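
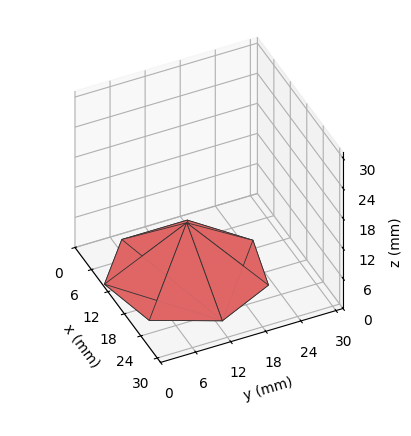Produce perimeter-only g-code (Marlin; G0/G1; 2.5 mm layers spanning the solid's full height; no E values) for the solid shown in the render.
Reading the render: the shape is a regular 7-sided pyramid, base circumscribed radius ≈ 13 mm, apex at z ≈ 10 mm (dimensions read to the nearest mm from the axis ticks). For the g-code, the solid's height is divided into equal slices at the stated Δz and each level perimeter traced with G1 moves after a G0 lift.

; perimeter-only toolpath
G21 ; units = mm
G90 ; absolute positioning
G28 ; home
; layer 1
G0 Z2.5
G0 X22.8 Y13.0
G1 X19.1 Y20.6
G1 X10.8 Y22.5
G1 X4.2 Y17.2
G1 X4.2 Y8.8
G1 X10.8 Y3.5
G1 X19.1 Y5.3
G1 X22.8 Y13.0
; layer 2
G0 Z5.0
G0 X19.5 Y13.0
G1 X17.1 Y18.1
G1 X11.6 Y19.4
G1 X7.2 Y15.8
G1 X7.2 Y10.2
G1 X11.6 Y6.7
G1 X17.1 Y7.9
G1 X19.5 Y13.0
; layer 3
G0 Z7.5
G0 X16.2 Y13.0
G1 X15.0 Y15.6
G1 X12.3 Y16.2
G1 X10.1 Y14.4
G1 X10.1 Y11.6
G1 X12.3 Y9.8
G1 X15.0 Y10.4
G1 X16.2 Y13.0
M2 ; end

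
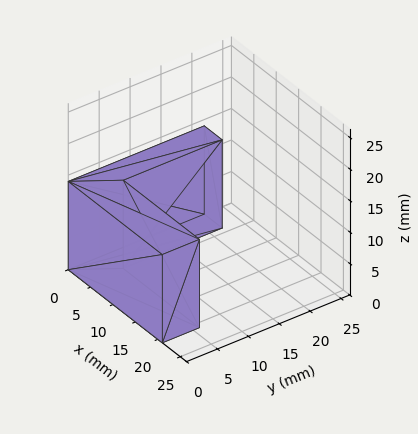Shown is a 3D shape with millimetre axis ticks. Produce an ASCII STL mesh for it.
Reading the render: the shape is an L-shaped prism: outer 21 × 22 mm, arm thicknesses ≈ 6 mm (horizontal) and 4 mm (vertical), extruded 14 mm in z (dimensions read to the nearest mm from the axis ticks). For the STL, each face is triangulated and given an outward normal.

solid part
  facet normal 0.0000 0.0000 -1.0000
    outer loop
      vertex 21.0 6.0 0.0
      vertex 21.0 0.0 0.0
      vertex 0.0 0.0 0.0
    endloop
  endfacet
  facet normal 0.0000 0.0000 -1.0000
    outer loop
      vertex 4.0 6.0 0.0
      vertex 21.0 6.0 0.0
      vertex 0.0 0.0 0.0
    endloop
  endfacet
  facet normal 0.0000 0.0000 -1.0000
    outer loop
      vertex 4.0 22.0 0.0
      vertex 4.0 6.0 0.0
      vertex 0.0 0.0 0.0
    endloop
  endfacet
  facet normal 0.0000 0.0000 -1.0000
    outer loop
      vertex 0.0 22.0 0.0
      vertex 4.0 22.0 0.0
      vertex 0.0 0.0 0.0
    endloop
  endfacet
  facet normal 0.0000 0.0000 1.0000
    outer loop
      vertex 0.0 0.0 14.0
      vertex 21.0 0.0 14.0
      vertex 21.0 6.0 14.0
    endloop
  endfacet
  facet normal 0.0000 0.0000 1.0000
    outer loop
      vertex 0.0 0.0 14.0
      vertex 21.0 6.0 14.0
      vertex 4.0 6.0 14.0
    endloop
  endfacet
  facet normal 0.0000 0.0000 1.0000
    outer loop
      vertex 0.0 0.0 14.0
      vertex 4.0 6.0 14.0
      vertex 4.0 22.0 14.0
    endloop
  endfacet
  facet normal 0.0000 0.0000 1.0000
    outer loop
      vertex 0.0 0.0 14.0
      vertex 4.0 22.0 14.0
      vertex 0.0 22.0 14.0
    endloop
  endfacet
  facet normal 0.0000 -1.0000 0.0000
    outer loop
      vertex 0.0 0.0 0.0
      vertex 21.0 0.0 0.0
      vertex 21.0 0.0 14.0
    endloop
  endfacet
  facet normal 0.0000 -1.0000 0.0000
    outer loop
      vertex 0.0 0.0 0.0
      vertex 21.0 0.0 14.0
      vertex 0.0 0.0 14.0
    endloop
  endfacet
  facet normal 1.0000 0.0000 0.0000
    outer loop
      vertex 21.0 0.0 0.0
      vertex 21.0 6.0 0.0
      vertex 21.0 6.0 14.0
    endloop
  endfacet
  facet normal 1.0000 0.0000 0.0000
    outer loop
      vertex 21.0 0.0 0.0
      vertex 21.0 6.0 14.0
      vertex 21.0 0.0 14.0
    endloop
  endfacet
  facet normal 0.0000 1.0000 0.0000
    outer loop
      vertex 21.0 6.0 0.0
      vertex 4.0 6.0 0.0
      vertex 4.0 6.0 14.0
    endloop
  endfacet
  facet normal 0.0000 1.0000 0.0000
    outer loop
      vertex 21.0 6.0 0.0
      vertex 4.0 6.0 14.0
      vertex 21.0 6.0 14.0
    endloop
  endfacet
  facet normal 1.0000 0.0000 0.0000
    outer loop
      vertex 4.0 6.0 0.0
      vertex 4.0 22.0 0.0
      vertex 4.0 22.0 14.0
    endloop
  endfacet
  facet normal 1.0000 0.0000 0.0000
    outer loop
      vertex 4.0 6.0 0.0
      vertex 4.0 22.0 14.0
      vertex 4.0 6.0 14.0
    endloop
  endfacet
  facet normal 0.0000 1.0000 0.0000
    outer loop
      vertex 4.0 22.0 0.0
      vertex 0.0 22.0 0.0
      vertex 0.0 22.0 14.0
    endloop
  endfacet
  facet normal 0.0000 1.0000 0.0000
    outer loop
      vertex 4.0 22.0 0.0
      vertex 0.0 22.0 14.0
      vertex 4.0 22.0 14.0
    endloop
  endfacet
  facet normal -1.0000 0.0000 0.0000
    outer loop
      vertex 0.0 22.0 0.0
      vertex 0.0 0.0 0.0
      vertex 0.0 0.0 14.0
    endloop
  endfacet
  facet normal -1.0000 0.0000 0.0000
    outer loop
      vertex 0.0 22.0 0.0
      vertex 0.0 0.0 14.0
      vertex 0.0 22.0 14.0
    endloop
  endfacet
endsolid part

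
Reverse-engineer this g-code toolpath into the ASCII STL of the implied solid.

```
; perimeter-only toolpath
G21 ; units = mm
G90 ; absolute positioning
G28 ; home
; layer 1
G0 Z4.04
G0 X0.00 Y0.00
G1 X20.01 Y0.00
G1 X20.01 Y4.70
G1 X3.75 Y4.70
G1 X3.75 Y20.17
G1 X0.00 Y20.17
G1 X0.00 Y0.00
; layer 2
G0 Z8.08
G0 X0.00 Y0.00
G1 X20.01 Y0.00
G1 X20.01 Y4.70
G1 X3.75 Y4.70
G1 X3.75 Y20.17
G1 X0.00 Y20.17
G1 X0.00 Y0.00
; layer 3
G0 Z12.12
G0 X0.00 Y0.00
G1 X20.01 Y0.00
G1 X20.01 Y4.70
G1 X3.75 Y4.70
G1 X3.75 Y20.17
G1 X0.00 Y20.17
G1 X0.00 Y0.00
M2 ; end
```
solid part
  facet normal 0.0000 0.0000 -1.0000
    outer loop
      vertex 20.01 4.70 0.00
      vertex 20.01 0.00 0.00
      vertex 0.00 0.00 0.00
    endloop
  endfacet
  facet normal 0.0000 0.0000 -1.0000
    outer loop
      vertex 3.75 4.70 0.00
      vertex 20.01 4.70 0.00
      vertex 0.00 0.00 0.00
    endloop
  endfacet
  facet normal 0.0000 0.0000 -1.0000
    outer loop
      vertex 3.75 20.17 0.00
      vertex 3.75 4.70 0.00
      vertex 0.00 0.00 0.00
    endloop
  endfacet
  facet normal 0.0000 0.0000 -1.0000
    outer loop
      vertex 0.00 20.17 0.00
      vertex 3.75 20.17 0.00
      vertex 0.00 0.00 0.00
    endloop
  endfacet
  facet normal 0.0000 0.0000 1.0000
    outer loop
      vertex 0.00 0.00 12.12
      vertex 20.01 0.00 12.12
      vertex 20.01 4.70 12.12
    endloop
  endfacet
  facet normal 0.0000 0.0000 1.0000
    outer loop
      vertex 0.00 0.00 12.12
      vertex 20.01 4.70 12.12
      vertex 3.75 4.70 12.12
    endloop
  endfacet
  facet normal 0.0000 0.0000 1.0000
    outer loop
      vertex 0.00 0.00 12.12
      vertex 3.75 4.70 12.12
      vertex 3.75 20.17 12.12
    endloop
  endfacet
  facet normal 0.0000 0.0000 1.0000
    outer loop
      vertex 0.00 0.00 12.12
      vertex 3.75 20.17 12.12
      vertex 0.00 20.17 12.12
    endloop
  endfacet
  facet normal 0.0000 -1.0000 0.0000
    outer loop
      vertex 0.00 0.00 0.00
      vertex 20.01 0.00 0.00
      vertex 20.01 0.00 12.12
    endloop
  endfacet
  facet normal 0.0000 -1.0000 0.0000
    outer loop
      vertex 0.00 0.00 0.00
      vertex 20.01 0.00 12.12
      vertex 0.00 0.00 12.12
    endloop
  endfacet
  facet normal 1.0000 0.0000 0.0000
    outer loop
      vertex 20.01 0.00 0.00
      vertex 20.01 4.70 0.00
      vertex 20.01 4.70 12.12
    endloop
  endfacet
  facet normal 1.0000 0.0000 0.0000
    outer loop
      vertex 20.01 0.00 0.00
      vertex 20.01 4.70 12.12
      vertex 20.01 0.00 12.12
    endloop
  endfacet
  facet normal 0.0000 1.0000 0.0000
    outer loop
      vertex 20.01 4.70 0.00
      vertex 3.75 4.70 0.00
      vertex 3.75 4.70 12.12
    endloop
  endfacet
  facet normal 0.0000 1.0000 0.0000
    outer loop
      vertex 20.01 4.70 0.00
      vertex 3.75 4.70 12.12
      vertex 20.01 4.70 12.12
    endloop
  endfacet
  facet normal 1.0000 0.0000 0.0000
    outer loop
      vertex 3.75 4.70 0.00
      vertex 3.75 20.17 0.00
      vertex 3.75 20.17 12.12
    endloop
  endfacet
  facet normal 1.0000 0.0000 0.0000
    outer loop
      vertex 3.75 4.70 0.00
      vertex 3.75 20.17 12.12
      vertex 3.75 4.70 12.12
    endloop
  endfacet
  facet normal 0.0000 1.0000 0.0000
    outer loop
      vertex 3.75 20.17 0.00
      vertex 0.00 20.17 0.00
      vertex 0.00 20.17 12.12
    endloop
  endfacet
  facet normal 0.0000 1.0000 0.0000
    outer loop
      vertex 3.75 20.17 0.00
      vertex 0.00 20.17 12.12
      vertex 3.75 20.17 12.12
    endloop
  endfacet
  facet normal -1.0000 0.0000 0.0000
    outer loop
      vertex 0.00 20.17 0.00
      vertex 0.00 0.00 0.00
      vertex 0.00 0.00 12.12
    endloop
  endfacet
  facet normal -1.0000 0.0000 0.0000
    outer loop
      vertex 0.00 20.17 0.00
      vertex 0.00 0.00 12.12
      vertex 0.00 20.17 12.12
    endloop
  endfacet
endsolid part

The G0 Z moves step by Δz≈4.04 mm. Every layer's G1 loop is the same polygon, so the solid is a straight extrusion of it from z=0 to z≈12.1. Closing with flat bottom and top caps and triangulating gives 20 facets — an L-shaped prism: outer 20 × 20.2 mm, arm thicknesses ≈ 4.7 mm (horizontal) and 3.75 mm (vertical), extruded 12.1 mm in z.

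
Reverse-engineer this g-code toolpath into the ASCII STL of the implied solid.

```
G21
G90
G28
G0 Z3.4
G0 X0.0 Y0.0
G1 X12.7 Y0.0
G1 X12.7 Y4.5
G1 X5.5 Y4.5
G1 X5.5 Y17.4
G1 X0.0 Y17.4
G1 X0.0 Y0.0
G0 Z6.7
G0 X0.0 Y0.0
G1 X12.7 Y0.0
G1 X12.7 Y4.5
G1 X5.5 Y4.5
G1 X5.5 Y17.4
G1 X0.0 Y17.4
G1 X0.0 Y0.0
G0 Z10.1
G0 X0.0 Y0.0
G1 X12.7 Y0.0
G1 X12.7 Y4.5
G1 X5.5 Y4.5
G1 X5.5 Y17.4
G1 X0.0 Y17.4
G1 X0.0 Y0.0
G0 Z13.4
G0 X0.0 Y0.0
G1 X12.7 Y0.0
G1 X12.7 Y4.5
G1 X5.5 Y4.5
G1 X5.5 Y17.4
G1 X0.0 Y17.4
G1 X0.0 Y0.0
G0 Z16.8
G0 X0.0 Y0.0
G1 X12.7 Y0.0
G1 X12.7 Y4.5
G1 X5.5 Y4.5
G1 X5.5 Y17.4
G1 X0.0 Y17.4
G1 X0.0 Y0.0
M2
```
solid part
  facet normal 0.0000 0.0000 -1.0000
    outer loop
      vertex 12.7 4.5 0.0
      vertex 12.7 0.0 0.0
      vertex 0.0 0.0 0.0
    endloop
  endfacet
  facet normal 0.0000 0.0000 -1.0000
    outer loop
      vertex 5.5 4.5 0.0
      vertex 12.7 4.5 0.0
      vertex 0.0 0.0 0.0
    endloop
  endfacet
  facet normal 0.0000 0.0000 -1.0000
    outer loop
      vertex 5.5 17.4 0.0
      vertex 5.5 4.5 0.0
      vertex 0.0 0.0 0.0
    endloop
  endfacet
  facet normal 0.0000 0.0000 -1.0000
    outer loop
      vertex 0.0 17.4 0.0
      vertex 5.5 17.4 0.0
      vertex 0.0 0.0 0.0
    endloop
  endfacet
  facet normal 0.0000 0.0000 1.0000
    outer loop
      vertex 0.0 0.0 16.8
      vertex 12.7 0.0 16.8
      vertex 12.7 4.5 16.8
    endloop
  endfacet
  facet normal 0.0000 0.0000 1.0000
    outer loop
      vertex 0.0 0.0 16.8
      vertex 12.7 4.5 16.8
      vertex 5.5 4.5 16.8
    endloop
  endfacet
  facet normal 0.0000 0.0000 1.0000
    outer loop
      vertex 0.0 0.0 16.8
      vertex 5.5 4.5 16.8
      vertex 5.5 17.4 16.8
    endloop
  endfacet
  facet normal 0.0000 0.0000 1.0000
    outer loop
      vertex 0.0 0.0 16.8
      vertex 5.5 17.4 16.8
      vertex 0.0 17.4 16.8
    endloop
  endfacet
  facet normal 0.0000 -1.0000 0.0000
    outer loop
      vertex 0.0 0.0 0.0
      vertex 12.7 0.0 0.0
      vertex 12.7 0.0 16.8
    endloop
  endfacet
  facet normal 0.0000 -1.0000 0.0000
    outer loop
      vertex 0.0 0.0 0.0
      vertex 12.7 0.0 16.8
      vertex 0.0 0.0 16.8
    endloop
  endfacet
  facet normal 1.0000 0.0000 0.0000
    outer loop
      vertex 12.7 0.0 0.0
      vertex 12.7 4.5 0.0
      vertex 12.7 4.5 16.8
    endloop
  endfacet
  facet normal 1.0000 0.0000 0.0000
    outer loop
      vertex 12.7 0.0 0.0
      vertex 12.7 4.5 16.8
      vertex 12.7 0.0 16.8
    endloop
  endfacet
  facet normal 0.0000 1.0000 0.0000
    outer loop
      vertex 12.7 4.5 0.0
      vertex 5.5 4.5 0.0
      vertex 5.5 4.5 16.8
    endloop
  endfacet
  facet normal 0.0000 1.0000 0.0000
    outer loop
      vertex 12.7 4.5 0.0
      vertex 5.5 4.5 16.8
      vertex 12.7 4.5 16.8
    endloop
  endfacet
  facet normal 1.0000 0.0000 0.0000
    outer loop
      vertex 5.5 4.5 0.0
      vertex 5.5 17.4 0.0
      vertex 5.5 17.4 16.8
    endloop
  endfacet
  facet normal 1.0000 0.0000 0.0000
    outer loop
      vertex 5.5 4.5 0.0
      vertex 5.5 17.4 16.8
      vertex 5.5 4.5 16.8
    endloop
  endfacet
  facet normal 0.0000 1.0000 0.0000
    outer loop
      vertex 5.5 17.4 0.0
      vertex 0.0 17.4 0.0
      vertex 0.0 17.4 16.8
    endloop
  endfacet
  facet normal 0.0000 1.0000 0.0000
    outer loop
      vertex 5.5 17.4 0.0
      vertex 0.0 17.4 16.8
      vertex 5.5 17.4 16.8
    endloop
  endfacet
  facet normal -1.0000 0.0000 0.0000
    outer loop
      vertex 0.0 17.4 0.0
      vertex 0.0 0.0 0.0
      vertex 0.0 0.0 16.8
    endloop
  endfacet
  facet normal -1.0000 0.0000 0.0000
    outer loop
      vertex 0.0 17.4 0.0
      vertex 0.0 0.0 16.8
      vertex 0.0 17.4 16.8
    endloop
  endfacet
endsolid part

The G0 Z moves step by Δz≈3.4 mm. Every layer's G1 loop is the same polygon, so the solid is a straight extrusion of it from z=0 to z≈16.8. Closing with flat bottom and top caps and triangulating gives 20 facets — an L-shaped prism: outer 12.7 × 17.4 mm, arm thicknesses ≈ 4.5 mm (horizontal) and 5.5 mm (vertical), extruded 16.8 mm in z.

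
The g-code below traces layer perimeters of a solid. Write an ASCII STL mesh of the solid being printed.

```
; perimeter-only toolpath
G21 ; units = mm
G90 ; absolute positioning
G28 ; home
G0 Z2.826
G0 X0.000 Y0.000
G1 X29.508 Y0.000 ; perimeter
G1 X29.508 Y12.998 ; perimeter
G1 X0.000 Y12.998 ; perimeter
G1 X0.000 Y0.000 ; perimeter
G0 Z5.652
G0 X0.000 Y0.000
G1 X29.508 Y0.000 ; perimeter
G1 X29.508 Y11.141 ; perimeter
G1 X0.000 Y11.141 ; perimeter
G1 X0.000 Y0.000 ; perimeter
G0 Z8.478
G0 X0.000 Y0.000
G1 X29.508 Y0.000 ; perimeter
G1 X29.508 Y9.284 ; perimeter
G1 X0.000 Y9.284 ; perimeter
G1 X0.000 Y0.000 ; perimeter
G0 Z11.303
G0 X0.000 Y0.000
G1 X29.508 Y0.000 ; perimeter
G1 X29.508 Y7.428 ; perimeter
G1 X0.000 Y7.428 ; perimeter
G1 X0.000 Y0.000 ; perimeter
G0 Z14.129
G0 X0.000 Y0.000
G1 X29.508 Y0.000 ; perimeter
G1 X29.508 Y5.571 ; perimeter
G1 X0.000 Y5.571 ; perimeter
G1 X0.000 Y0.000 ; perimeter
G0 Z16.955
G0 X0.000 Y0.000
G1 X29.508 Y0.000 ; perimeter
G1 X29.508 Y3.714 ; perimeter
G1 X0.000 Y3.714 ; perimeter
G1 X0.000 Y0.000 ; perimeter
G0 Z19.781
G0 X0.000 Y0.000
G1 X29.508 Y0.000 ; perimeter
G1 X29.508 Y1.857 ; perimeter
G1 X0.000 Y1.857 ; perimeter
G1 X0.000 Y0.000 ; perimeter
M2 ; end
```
solid part
  facet normal 0.0000 0.0000 -1.0000
    outer loop
      vertex 29.508 14.855 0.000
      vertex 29.508 0.000 0.000
      vertex 0.000 0.000 0.000
    endloop
  endfacet
  facet normal 0.0000 0.0000 -1.0000
    outer loop
      vertex 0.000 14.855 0.000
      vertex 29.508 14.855 0.000
      vertex 0.000 0.000 0.000
    endloop
  endfacet
  facet normal 0.0000 -1.0000 0.0000
    outer loop
      vertex 0.000 0.000 0.000
      vertex 29.508 0.000 0.000
      vertex 29.508 0.000 22.607
    endloop
  endfacet
  facet normal 0.0000 -1.0000 0.0000
    outer loop
      vertex 0.000 0.000 0.000
      vertex 29.508 0.000 22.607
      vertex 0.000 0.000 22.607
    endloop
  endfacet
  facet normal 0.0000 0.8357 0.5492
    outer loop
      vertex 0.000 0.000 22.607
      vertex 29.508 0.000 22.607
      vertex 29.508 14.855 0.000
    endloop
  endfacet
  facet normal 0.0000 0.8357 0.5492
    outer loop
      vertex 0.000 0.000 22.607
      vertex 29.508 14.855 0.000
      vertex 0.000 14.855 0.000
    endloop
  endfacet
  facet normal -1.0000 0.0000 0.0000
    outer loop
      vertex 0.000 0.000 22.607
      vertex 0.000 14.855 0.000
      vertex 0.000 0.000 0.000
    endloop
  endfacet
  facet normal 1.0000 0.0000 0.0000
    outer loop
      vertex 29.508 0.000 0.000
      vertex 29.508 14.855 0.000
      vertex 29.508 0.000 22.607
    endloop
  endfacet
endsolid part

The G0 Z moves step by Δz≈2.826 mm. The G1 loops shrink linearly with z, so the solid tapers from its base footprint up to z≈22.6. Closing with a flat bottom cap and the tapered top and triangulating gives 8 facets — a wedge (ramp): 29.5 × 14.9 mm base, rising to 22.6 mm along the y=0 edge and sloping linearly to z=0 at y=14.9.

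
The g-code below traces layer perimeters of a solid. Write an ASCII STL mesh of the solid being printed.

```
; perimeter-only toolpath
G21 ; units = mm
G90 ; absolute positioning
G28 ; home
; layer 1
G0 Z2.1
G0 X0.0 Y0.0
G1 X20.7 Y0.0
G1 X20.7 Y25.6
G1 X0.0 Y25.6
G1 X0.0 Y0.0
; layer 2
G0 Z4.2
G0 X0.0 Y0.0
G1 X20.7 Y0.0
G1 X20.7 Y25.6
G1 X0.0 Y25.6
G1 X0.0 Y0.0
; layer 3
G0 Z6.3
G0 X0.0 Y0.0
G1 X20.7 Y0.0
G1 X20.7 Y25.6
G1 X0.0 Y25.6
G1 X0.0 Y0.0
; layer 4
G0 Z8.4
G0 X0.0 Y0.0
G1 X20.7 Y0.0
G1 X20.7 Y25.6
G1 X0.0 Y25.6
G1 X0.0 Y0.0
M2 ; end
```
solid part
  facet normal 0.0000 0.0000 -1.0000
    outer loop
      vertex 20.7 25.6 0.0
      vertex 20.7 0.0 0.0
      vertex 0.0 0.0 0.0
    endloop
  endfacet
  facet normal 0.0000 0.0000 -1.0000
    outer loop
      vertex 0.0 25.6 0.0
      vertex 20.7 25.6 0.0
      vertex 0.0 0.0 0.0
    endloop
  endfacet
  facet normal 0.0000 0.0000 1.0000
    outer loop
      vertex 0.0 0.0 8.4
      vertex 20.7 0.0 8.4
      vertex 20.7 25.6 8.4
    endloop
  endfacet
  facet normal 0.0000 0.0000 1.0000
    outer loop
      vertex 0.0 0.0 8.4
      vertex 20.7 25.6 8.4
      vertex 0.0 25.6 8.4
    endloop
  endfacet
  facet normal 0.0000 -1.0000 0.0000
    outer loop
      vertex 0.0 0.0 0.0
      vertex 20.7 0.0 0.0
      vertex 20.7 0.0 8.4
    endloop
  endfacet
  facet normal 0.0000 -1.0000 0.0000
    outer loop
      vertex 0.0 0.0 0.0
      vertex 20.7 0.0 8.4
      vertex 0.0 0.0 8.4
    endloop
  endfacet
  facet normal 0.0000 1.0000 0.0000
    outer loop
      vertex 20.7 25.6 8.4
      vertex 20.7 25.6 0.0
      vertex 0.0 25.6 0.0
    endloop
  endfacet
  facet normal 0.0000 1.0000 0.0000
    outer loop
      vertex 0.0 25.6 8.4
      vertex 20.7 25.6 8.4
      vertex 0.0 25.6 0.0
    endloop
  endfacet
  facet normal -1.0000 0.0000 0.0000
    outer loop
      vertex 0.0 25.6 8.4
      vertex 0.0 25.6 0.0
      vertex 0.0 0.0 0.0
    endloop
  endfacet
  facet normal -1.0000 0.0000 0.0000
    outer loop
      vertex 0.0 0.0 8.4
      vertex 0.0 25.6 8.4
      vertex 0.0 0.0 0.0
    endloop
  endfacet
  facet normal 1.0000 0.0000 0.0000
    outer loop
      vertex 20.7 0.0 0.0
      vertex 20.7 25.6 0.0
      vertex 20.7 25.6 8.4
    endloop
  endfacet
  facet normal 1.0000 0.0000 0.0000
    outer loop
      vertex 20.7 0.0 0.0
      vertex 20.7 25.6 8.4
      vertex 20.7 0.0 8.4
    endloop
  endfacet
endsolid part

The G0 Z moves step by Δz≈2.1 mm. Every layer's G1 loop is the same polygon, so the solid is a straight extrusion of it from z=0 to z≈8.4. Closing with flat bottom and top caps and triangulating gives 12 facets — a rectangular box, roughly 20.7 × 25.6 mm footprint and 8.4 mm tall.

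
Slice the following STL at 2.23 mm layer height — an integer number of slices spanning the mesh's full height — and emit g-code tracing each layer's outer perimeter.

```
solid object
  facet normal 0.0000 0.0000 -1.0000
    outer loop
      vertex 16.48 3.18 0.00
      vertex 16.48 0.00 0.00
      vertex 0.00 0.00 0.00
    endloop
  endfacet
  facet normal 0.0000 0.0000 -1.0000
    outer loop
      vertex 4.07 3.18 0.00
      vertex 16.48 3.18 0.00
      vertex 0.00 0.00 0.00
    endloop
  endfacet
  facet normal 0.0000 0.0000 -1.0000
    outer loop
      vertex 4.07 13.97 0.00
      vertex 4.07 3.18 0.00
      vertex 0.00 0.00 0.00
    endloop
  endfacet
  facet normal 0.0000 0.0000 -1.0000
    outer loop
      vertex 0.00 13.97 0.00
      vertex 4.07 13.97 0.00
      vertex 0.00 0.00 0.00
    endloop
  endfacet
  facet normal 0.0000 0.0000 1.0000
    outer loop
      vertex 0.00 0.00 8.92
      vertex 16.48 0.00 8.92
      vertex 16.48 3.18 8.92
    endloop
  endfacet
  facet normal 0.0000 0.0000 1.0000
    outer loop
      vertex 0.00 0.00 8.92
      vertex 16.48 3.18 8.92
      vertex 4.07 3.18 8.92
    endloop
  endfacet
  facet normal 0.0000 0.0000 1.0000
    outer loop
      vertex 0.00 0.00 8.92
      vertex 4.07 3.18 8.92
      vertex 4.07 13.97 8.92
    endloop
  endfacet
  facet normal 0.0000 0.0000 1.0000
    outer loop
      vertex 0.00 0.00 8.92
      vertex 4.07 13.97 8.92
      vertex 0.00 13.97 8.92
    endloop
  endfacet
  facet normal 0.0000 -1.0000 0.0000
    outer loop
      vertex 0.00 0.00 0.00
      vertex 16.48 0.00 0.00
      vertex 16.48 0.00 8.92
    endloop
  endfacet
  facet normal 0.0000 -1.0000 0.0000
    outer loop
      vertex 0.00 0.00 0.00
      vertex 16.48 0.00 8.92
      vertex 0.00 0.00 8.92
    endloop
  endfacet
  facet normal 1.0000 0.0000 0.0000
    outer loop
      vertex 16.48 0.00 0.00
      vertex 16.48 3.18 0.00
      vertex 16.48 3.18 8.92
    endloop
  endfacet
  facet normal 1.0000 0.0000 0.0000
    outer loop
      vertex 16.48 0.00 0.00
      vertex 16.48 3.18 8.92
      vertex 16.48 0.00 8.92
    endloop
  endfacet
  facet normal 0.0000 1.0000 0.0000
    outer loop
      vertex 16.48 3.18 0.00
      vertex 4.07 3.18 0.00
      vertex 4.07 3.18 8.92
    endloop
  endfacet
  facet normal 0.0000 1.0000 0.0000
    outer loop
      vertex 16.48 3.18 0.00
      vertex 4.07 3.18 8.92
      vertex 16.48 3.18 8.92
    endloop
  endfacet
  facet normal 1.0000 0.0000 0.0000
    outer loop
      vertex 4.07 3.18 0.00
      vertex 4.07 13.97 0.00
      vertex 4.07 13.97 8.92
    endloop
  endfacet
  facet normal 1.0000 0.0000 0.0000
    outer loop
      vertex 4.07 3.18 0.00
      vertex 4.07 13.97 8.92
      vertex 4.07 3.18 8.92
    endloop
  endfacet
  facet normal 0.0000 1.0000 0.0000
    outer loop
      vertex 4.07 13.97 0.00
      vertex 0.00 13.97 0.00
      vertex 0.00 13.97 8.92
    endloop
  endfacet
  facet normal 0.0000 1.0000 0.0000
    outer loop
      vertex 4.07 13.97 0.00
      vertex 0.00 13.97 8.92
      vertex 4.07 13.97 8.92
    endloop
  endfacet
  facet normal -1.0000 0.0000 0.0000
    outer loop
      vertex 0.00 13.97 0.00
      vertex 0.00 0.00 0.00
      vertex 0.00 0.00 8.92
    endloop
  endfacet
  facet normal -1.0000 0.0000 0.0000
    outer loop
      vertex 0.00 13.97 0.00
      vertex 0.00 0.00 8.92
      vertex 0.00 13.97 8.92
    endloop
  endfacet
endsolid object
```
; perimeter-only toolpath
G21 ; units = mm
G90 ; absolute positioning
G28 ; home
; layer 1
G0 Z2.23
G0 X0.00 Y0.00
G1 X16.48 Y0.00
G1 X16.48 Y3.18
G1 X4.07 Y3.18
G1 X4.07 Y13.97
G1 X0.00 Y13.97
G1 X0.00 Y0.00
; layer 2
G0 Z4.46
G0 X0.00 Y0.00
G1 X16.48 Y0.00
G1 X16.48 Y3.18
G1 X4.07 Y3.18
G1 X4.07 Y13.97
G1 X0.00 Y13.97
G1 X0.00 Y0.00
; layer 3
G0 Z6.69
G0 X0.00 Y0.00
G1 X16.48 Y0.00
G1 X16.48 Y3.18
G1 X4.07 Y3.18
G1 X4.07 Y13.97
G1 X0.00 Y13.97
G1 X0.00 Y0.00
; layer 4
G0 Z8.92
G0 X0.00 Y0.00
G1 X16.48 Y0.00
G1 X16.48 Y3.18
G1 X4.07 Y3.18
G1 X4.07 Y13.97
G1 X0.00 Y13.97
G1 X0.00 Y0.00
M2 ; end

The solid is an L-shaped prism: outer 16.5 × 14 mm, arm thicknesses ≈ 3.18 mm (horizontal) and 4.07 mm (vertical), extruded 8.92 mm in z. Slicing at Δz = 2.23 mm — 4 equal slices spanning the solid's height, so layer i sits at z = i·h/4 — gives 4 non-empty perimeters. Each is a 6-segment closed polygon; G0 lifts to the layer z and rapids to the start vertex, then G1 traces the edges.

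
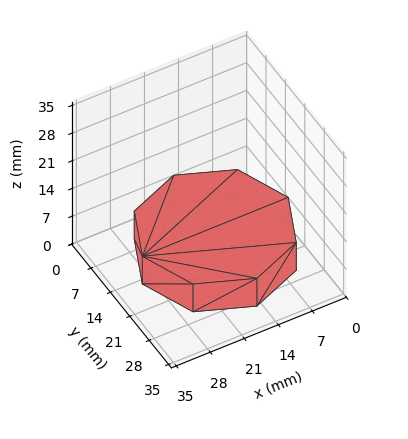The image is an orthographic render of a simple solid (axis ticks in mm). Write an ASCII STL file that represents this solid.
Reading the render: the shape is a regular 8-sided prism (a cylinder approximated with 8 flat sides), circumscribed radius ≈ 15 mm, height ≈ 7 mm (dimensions read to the nearest mm from the axis ticks). For the STL, each face is triangulated and given an outward normal.

solid part
  facet normal 0.0000 0.0000 -1.0000
    outer loop
      vertex 15.00 30.00 0.00
      vertex 25.61 25.61 0.00
      vertex 30.00 15.00 0.00
    endloop
  endfacet
  facet normal 0.0000 0.0000 -1.0000
    outer loop
      vertex 4.39 25.61 0.00
      vertex 15.00 30.00 0.00
      vertex 30.00 15.00 0.00
    endloop
  endfacet
  facet normal 0.0000 0.0000 -1.0000
    outer loop
      vertex 0.00 15.00 0.00
      vertex 4.39 25.61 0.00
      vertex 30.00 15.00 0.00
    endloop
  endfacet
  facet normal 0.0000 0.0000 -1.0000
    outer loop
      vertex 4.39 4.39 0.00
      vertex 0.00 15.00 0.00
      vertex 30.00 15.00 0.00
    endloop
  endfacet
  facet normal 0.0000 0.0000 -1.0000
    outer loop
      vertex 15.00 0.00 0.00
      vertex 4.39 4.39 0.00
      vertex 30.00 15.00 0.00
    endloop
  endfacet
  facet normal 0.0000 0.0000 -1.0000
    outer loop
      vertex 25.61 4.39 0.00
      vertex 15.00 0.00 0.00
      vertex 30.00 15.00 0.00
    endloop
  endfacet
  facet normal 0.0000 0.0000 1.0000
    outer loop
      vertex 30.00 15.00 7.00
      vertex 25.61 25.61 7.00
      vertex 15.00 30.00 7.00
    endloop
  endfacet
  facet normal 0.0000 0.0000 1.0000
    outer loop
      vertex 30.00 15.00 7.00
      vertex 15.00 30.00 7.00
      vertex 4.39 25.61 7.00
    endloop
  endfacet
  facet normal 0.0000 0.0000 1.0000
    outer loop
      vertex 30.00 15.00 7.00
      vertex 4.39 25.61 7.00
      vertex 0.00 15.00 7.00
    endloop
  endfacet
  facet normal 0.0000 0.0000 1.0000
    outer loop
      vertex 30.00 15.00 7.00
      vertex 0.00 15.00 7.00
      vertex 4.39 4.39 7.00
    endloop
  endfacet
  facet normal 0.0000 0.0000 1.0000
    outer loop
      vertex 30.00 15.00 7.00
      vertex 4.39 4.39 7.00
      vertex 15.00 0.00 7.00
    endloop
  endfacet
  facet normal 0.0000 0.0000 1.0000
    outer loop
      vertex 30.00 15.00 7.00
      vertex 15.00 0.00 7.00
      vertex 25.61 4.39 7.00
    endloop
  endfacet
  facet normal 0.9240 0.3823 0.0000
    outer loop
      vertex 30.00 15.00 0.00
      vertex 25.61 25.61 0.00
      vertex 25.61 25.61 7.00
    endloop
  endfacet
  facet normal 0.9240 0.3823 0.0000
    outer loop
      vertex 30.00 15.00 0.00
      vertex 25.61 25.61 7.00
      vertex 30.00 15.00 7.00
    endloop
  endfacet
  facet normal 0.3823 0.9240 0.0000
    outer loop
      vertex 25.61 25.61 0.00
      vertex 15.00 30.00 0.00
      vertex 15.00 30.00 7.00
    endloop
  endfacet
  facet normal 0.3823 0.9240 0.0000
    outer loop
      vertex 25.61 25.61 0.00
      vertex 15.00 30.00 7.00
      vertex 25.61 25.61 7.00
    endloop
  endfacet
  facet normal -0.3823 0.9240 0.0000
    outer loop
      vertex 15.00 30.00 0.00
      vertex 4.39 25.61 0.00
      vertex 4.39 25.61 7.00
    endloop
  endfacet
  facet normal -0.3823 0.9240 0.0000
    outer loop
      vertex 15.00 30.00 0.00
      vertex 4.39 25.61 7.00
      vertex 15.00 30.00 7.00
    endloop
  endfacet
  facet normal -0.9240 0.3823 0.0000
    outer loop
      vertex 4.39 25.61 0.00
      vertex 0.00 15.00 0.00
      vertex 0.00 15.00 7.00
    endloop
  endfacet
  facet normal -0.9240 0.3823 0.0000
    outer loop
      vertex 4.39 25.61 0.00
      vertex 0.00 15.00 7.00
      vertex 4.39 25.61 7.00
    endloop
  endfacet
  facet normal -0.9240 -0.3823 0.0000
    outer loop
      vertex 0.00 15.00 0.00
      vertex 4.39 4.39 0.00
      vertex 4.39 4.39 7.00
    endloop
  endfacet
  facet normal -0.9240 -0.3823 0.0000
    outer loop
      vertex 0.00 15.00 0.00
      vertex 4.39 4.39 7.00
      vertex 0.00 15.00 7.00
    endloop
  endfacet
  facet normal -0.3823 -0.9240 0.0000
    outer loop
      vertex 4.39 4.39 0.00
      vertex 15.00 0.00 0.00
      vertex 15.00 0.00 7.00
    endloop
  endfacet
  facet normal -0.3823 -0.9240 0.0000
    outer loop
      vertex 4.39 4.39 0.00
      vertex 15.00 0.00 7.00
      vertex 4.39 4.39 7.00
    endloop
  endfacet
  facet normal 0.3823 -0.9240 0.0000
    outer loop
      vertex 15.00 0.00 0.00
      vertex 25.61 4.39 0.00
      vertex 25.61 4.39 7.00
    endloop
  endfacet
  facet normal 0.3823 -0.9240 0.0000
    outer loop
      vertex 15.00 0.00 0.00
      vertex 25.61 4.39 7.00
      vertex 15.00 0.00 7.00
    endloop
  endfacet
  facet normal 0.9240 -0.3823 0.0000
    outer loop
      vertex 25.61 4.39 0.00
      vertex 30.00 15.00 0.00
      vertex 30.00 15.00 7.00
    endloop
  endfacet
  facet normal 0.9240 -0.3823 0.0000
    outer loop
      vertex 25.61 4.39 0.00
      vertex 30.00 15.00 7.00
      vertex 25.61 4.39 7.00
    endloop
  endfacet
endsolid part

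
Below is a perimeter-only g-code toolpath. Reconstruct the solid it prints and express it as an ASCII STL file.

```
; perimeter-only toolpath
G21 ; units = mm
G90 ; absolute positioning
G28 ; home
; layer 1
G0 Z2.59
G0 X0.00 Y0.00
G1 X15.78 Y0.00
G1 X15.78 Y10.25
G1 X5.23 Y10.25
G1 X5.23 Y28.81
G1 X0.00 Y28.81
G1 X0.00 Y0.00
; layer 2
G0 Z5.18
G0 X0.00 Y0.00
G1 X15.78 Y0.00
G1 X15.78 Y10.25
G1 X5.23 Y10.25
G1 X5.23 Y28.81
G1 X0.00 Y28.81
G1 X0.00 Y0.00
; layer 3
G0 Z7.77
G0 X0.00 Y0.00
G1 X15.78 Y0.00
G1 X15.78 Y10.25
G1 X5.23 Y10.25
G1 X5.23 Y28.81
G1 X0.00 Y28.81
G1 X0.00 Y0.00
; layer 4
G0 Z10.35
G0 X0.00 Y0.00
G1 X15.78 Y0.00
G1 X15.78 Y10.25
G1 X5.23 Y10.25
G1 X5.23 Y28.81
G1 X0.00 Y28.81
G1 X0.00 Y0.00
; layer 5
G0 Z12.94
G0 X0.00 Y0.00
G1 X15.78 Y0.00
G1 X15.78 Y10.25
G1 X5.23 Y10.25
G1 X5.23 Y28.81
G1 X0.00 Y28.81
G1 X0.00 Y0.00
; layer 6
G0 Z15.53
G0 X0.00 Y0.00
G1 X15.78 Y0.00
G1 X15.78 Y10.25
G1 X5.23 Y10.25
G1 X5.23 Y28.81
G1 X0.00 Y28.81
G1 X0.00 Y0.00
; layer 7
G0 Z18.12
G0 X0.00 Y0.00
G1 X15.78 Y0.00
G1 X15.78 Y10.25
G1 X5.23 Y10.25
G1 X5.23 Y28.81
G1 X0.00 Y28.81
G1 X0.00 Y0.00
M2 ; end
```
solid part
  facet normal 0.0000 0.0000 -1.0000
    outer loop
      vertex 15.78 10.25 0.00
      vertex 15.78 0.00 0.00
      vertex 0.00 0.00 0.00
    endloop
  endfacet
  facet normal 0.0000 0.0000 -1.0000
    outer loop
      vertex 5.23 10.25 0.00
      vertex 15.78 10.25 0.00
      vertex 0.00 0.00 0.00
    endloop
  endfacet
  facet normal 0.0000 0.0000 -1.0000
    outer loop
      vertex 5.23 28.81 0.00
      vertex 5.23 10.25 0.00
      vertex 0.00 0.00 0.00
    endloop
  endfacet
  facet normal 0.0000 0.0000 -1.0000
    outer loop
      vertex 0.00 28.81 0.00
      vertex 5.23 28.81 0.00
      vertex 0.00 0.00 0.00
    endloop
  endfacet
  facet normal 0.0000 0.0000 1.0000
    outer loop
      vertex 0.00 0.00 18.12
      vertex 15.78 0.00 18.12
      vertex 15.78 10.25 18.12
    endloop
  endfacet
  facet normal 0.0000 0.0000 1.0000
    outer loop
      vertex 0.00 0.00 18.12
      vertex 15.78 10.25 18.12
      vertex 5.23 10.25 18.12
    endloop
  endfacet
  facet normal 0.0000 0.0000 1.0000
    outer loop
      vertex 0.00 0.00 18.12
      vertex 5.23 10.25 18.12
      vertex 5.23 28.81 18.12
    endloop
  endfacet
  facet normal 0.0000 0.0000 1.0000
    outer loop
      vertex 0.00 0.00 18.12
      vertex 5.23 28.81 18.12
      vertex 0.00 28.81 18.12
    endloop
  endfacet
  facet normal 0.0000 -1.0000 0.0000
    outer loop
      vertex 0.00 0.00 0.00
      vertex 15.78 0.00 0.00
      vertex 15.78 0.00 18.12
    endloop
  endfacet
  facet normal 0.0000 -1.0000 0.0000
    outer loop
      vertex 0.00 0.00 0.00
      vertex 15.78 0.00 18.12
      vertex 0.00 0.00 18.12
    endloop
  endfacet
  facet normal 1.0000 0.0000 0.0000
    outer loop
      vertex 15.78 0.00 0.00
      vertex 15.78 10.25 0.00
      vertex 15.78 10.25 18.12
    endloop
  endfacet
  facet normal 1.0000 0.0000 0.0000
    outer loop
      vertex 15.78 0.00 0.00
      vertex 15.78 10.25 18.12
      vertex 15.78 0.00 18.12
    endloop
  endfacet
  facet normal 0.0000 1.0000 0.0000
    outer loop
      vertex 15.78 10.25 0.00
      vertex 5.23 10.25 0.00
      vertex 5.23 10.25 18.12
    endloop
  endfacet
  facet normal 0.0000 1.0000 0.0000
    outer loop
      vertex 15.78 10.25 0.00
      vertex 5.23 10.25 18.12
      vertex 15.78 10.25 18.12
    endloop
  endfacet
  facet normal 1.0000 0.0000 0.0000
    outer loop
      vertex 5.23 10.25 0.00
      vertex 5.23 28.81 0.00
      vertex 5.23 28.81 18.12
    endloop
  endfacet
  facet normal 1.0000 0.0000 0.0000
    outer loop
      vertex 5.23 10.25 0.00
      vertex 5.23 28.81 18.12
      vertex 5.23 10.25 18.12
    endloop
  endfacet
  facet normal 0.0000 1.0000 0.0000
    outer loop
      vertex 5.23 28.81 0.00
      vertex 0.00 28.81 0.00
      vertex 0.00 28.81 18.12
    endloop
  endfacet
  facet normal 0.0000 1.0000 0.0000
    outer loop
      vertex 5.23 28.81 0.00
      vertex 0.00 28.81 18.12
      vertex 5.23 28.81 18.12
    endloop
  endfacet
  facet normal -1.0000 0.0000 0.0000
    outer loop
      vertex 0.00 28.81 0.00
      vertex 0.00 0.00 0.00
      vertex 0.00 0.00 18.12
    endloop
  endfacet
  facet normal -1.0000 0.0000 0.0000
    outer loop
      vertex 0.00 28.81 0.00
      vertex 0.00 0.00 18.12
      vertex 0.00 28.81 18.12
    endloop
  endfacet
endsolid part

The G0 Z moves step by Δz≈2.59 mm. Every layer's G1 loop is the same polygon, so the solid is a straight extrusion of it from z=0 to z≈18.1. Closing with flat bottom and top caps and triangulating gives 20 facets — an L-shaped prism: outer 15.8 × 28.8 mm, arm thicknesses ≈ 10.2 mm (horizontal) and 5.23 mm (vertical), extruded 18.1 mm in z.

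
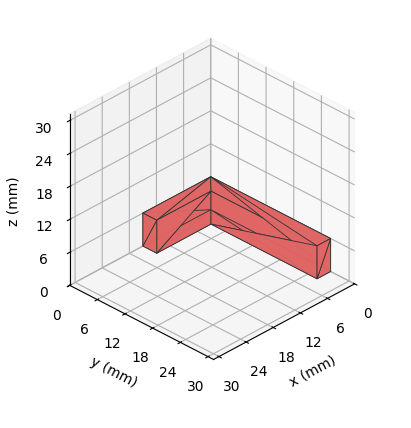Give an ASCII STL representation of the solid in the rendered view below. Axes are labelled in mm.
Reading the render: the shape is an L-shaped prism: outer 15 × 26 mm, arm thicknesses ≈ 3 mm (horizontal) and 3 mm (vertical), extruded 6 mm in z (dimensions read to the nearest mm from the axis ticks). For the STL, each face is triangulated and given an outward normal.

solid part
  facet normal 0.0000 0.0000 -1.0000
    outer loop
      vertex 15.000 3.000 0.000
      vertex 15.000 0.000 0.000
      vertex 0.000 0.000 0.000
    endloop
  endfacet
  facet normal 0.0000 0.0000 -1.0000
    outer loop
      vertex 3.000 3.000 0.000
      vertex 15.000 3.000 0.000
      vertex 0.000 0.000 0.000
    endloop
  endfacet
  facet normal 0.0000 0.0000 -1.0000
    outer loop
      vertex 3.000 26.000 0.000
      vertex 3.000 3.000 0.000
      vertex 0.000 0.000 0.000
    endloop
  endfacet
  facet normal 0.0000 0.0000 -1.0000
    outer loop
      vertex 0.000 26.000 0.000
      vertex 3.000 26.000 0.000
      vertex 0.000 0.000 0.000
    endloop
  endfacet
  facet normal 0.0000 0.0000 1.0000
    outer loop
      vertex 0.000 0.000 6.000
      vertex 15.000 0.000 6.000
      vertex 15.000 3.000 6.000
    endloop
  endfacet
  facet normal 0.0000 0.0000 1.0000
    outer loop
      vertex 0.000 0.000 6.000
      vertex 15.000 3.000 6.000
      vertex 3.000 3.000 6.000
    endloop
  endfacet
  facet normal 0.0000 0.0000 1.0000
    outer loop
      vertex 0.000 0.000 6.000
      vertex 3.000 3.000 6.000
      vertex 3.000 26.000 6.000
    endloop
  endfacet
  facet normal 0.0000 0.0000 1.0000
    outer loop
      vertex 0.000 0.000 6.000
      vertex 3.000 26.000 6.000
      vertex 0.000 26.000 6.000
    endloop
  endfacet
  facet normal 0.0000 -1.0000 0.0000
    outer loop
      vertex 0.000 0.000 0.000
      vertex 15.000 0.000 0.000
      vertex 15.000 0.000 6.000
    endloop
  endfacet
  facet normal 0.0000 -1.0000 0.0000
    outer loop
      vertex 0.000 0.000 0.000
      vertex 15.000 0.000 6.000
      vertex 0.000 0.000 6.000
    endloop
  endfacet
  facet normal 1.0000 0.0000 0.0000
    outer loop
      vertex 15.000 0.000 0.000
      vertex 15.000 3.000 0.000
      vertex 15.000 3.000 6.000
    endloop
  endfacet
  facet normal 1.0000 0.0000 0.0000
    outer loop
      vertex 15.000 0.000 0.000
      vertex 15.000 3.000 6.000
      vertex 15.000 0.000 6.000
    endloop
  endfacet
  facet normal 0.0000 1.0000 0.0000
    outer loop
      vertex 15.000 3.000 0.000
      vertex 3.000 3.000 0.000
      vertex 3.000 3.000 6.000
    endloop
  endfacet
  facet normal 0.0000 1.0000 0.0000
    outer loop
      vertex 15.000 3.000 0.000
      vertex 3.000 3.000 6.000
      vertex 15.000 3.000 6.000
    endloop
  endfacet
  facet normal 1.0000 0.0000 0.0000
    outer loop
      vertex 3.000 3.000 0.000
      vertex 3.000 26.000 0.000
      vertex 3.000 26.000 6.000
    endloop
  endfacet
  facet normal 1.0000 0.0000 0.0000
    outer loop
      vertex 3.000 3.000 0.000
      vertex 3.000 26.000 6.000
      vertex 3.000 3.000 6.000
    endloop
  endfacet
  facet normal 0.0000 1.0000 0.0000
    outer loop
      vertex 3.000 26.000 0.000
      vertex 0.000 26.000 0.000
      vertex 0.000 26.000 6.000
    endloop
  endfacet
  facet normal 0.0000 1.0000 0.0000
    outer loop
      vertex 3.000 26.000 0.000
      vertex 0.000 26.000 6.000
      vertex 3.000 26.000 6.000
    endloop
  endfacet
  facet normal -1.0000 0.0000 0.0000
    outer loop
      vertex 0.000 26.000 0.000
      vertex 0.000 0.000 0.000
      vertex 0.000 0.000 6.000
    endloop
  endfacet
  facet normal -1.0000 0.0000 0.0000
    outer loop
      vertex 0.000 26.000 0.000
      vertex 0.000 0.000 6.000
      vertex 0.000 26.000 6.000
    endloop
  endfacet
endsolid part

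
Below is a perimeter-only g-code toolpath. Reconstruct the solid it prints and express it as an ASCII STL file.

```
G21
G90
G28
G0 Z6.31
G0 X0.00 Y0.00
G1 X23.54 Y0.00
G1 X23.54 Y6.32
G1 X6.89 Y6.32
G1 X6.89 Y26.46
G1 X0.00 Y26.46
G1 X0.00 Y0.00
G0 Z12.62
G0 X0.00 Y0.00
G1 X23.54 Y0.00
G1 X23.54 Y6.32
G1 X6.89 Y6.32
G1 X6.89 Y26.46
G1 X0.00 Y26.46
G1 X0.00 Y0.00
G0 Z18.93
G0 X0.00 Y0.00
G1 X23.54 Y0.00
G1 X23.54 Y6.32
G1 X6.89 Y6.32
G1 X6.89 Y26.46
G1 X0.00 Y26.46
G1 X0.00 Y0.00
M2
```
solid part
  facet normal 0.0000 0.0000 -1.0000
    outer loop
      vertex 23.54 6.32 0.00
      vertex 23.54 0.00 0.00
      vertex 0.00 0.00 0.00
    endloop
  endfacet
  facet normal 0.0000 0.0000 -1.0000
    outer loop
      vertex 6.89 6.32 0.00
      vertex 23.54 6.32 0.00
      vertex 0.00 0.00 0.00
    endloop
  endfacet
  facet normal 0.0000 0.0000 -1.0000
    outer loop
      vertex 6.89 26.46 0.00
      vertex 6.89 6.32 0.00
      vertex 0.00 0.00 0.00
    endloop
  endfacet
  facet normal 0.0000 0.0000 -1.0000
    outer loop
      vertex 0.00 26.46 0.00
      vertex 6.89 26.46 0.00
      vertex 0.00 0.00 0.00
    endloop
  endfacet
  facet normal 0.0000 0.0000 1.0000
    outer loop
      vertex 0.00 0.00 18.93
      vertex 23.54 0.00 18.93
      vertex 23.54 6.32 18.93
    endloop
  endfacet
  facet normal 0.0000 0.0000 1.0000
    outer loop
      vertex 0.00 0.00 18.93
      vertex 23.54 6.32 18.93
      vertex 6.89 6.32 18.93
    endloop
  endfacet
  facet normal 0.0000 0.0000 1.0000
    outer loop
      vertex 0.00 0.00 18.93
      vertex 6.89 6.32 18.93
      vertex 6.89 26.46 18.93
    endloop
  endfacet
  facet normal 0.0000 0.0000 1.0000
    outer loop
      vertex 0.00 0.00 18.93
      vertex 6.89 26.46 18.93
      vertex 0.00 26.46 18.93
    endloop
  endfacet
  facet normal 0.0000 -1.0000 0.0000
    outer loop
      vertex 0.00 0.00 0.00
      vertex 23.54 0.00 0.00
      vertex 23.54 0.00 18.93
    endloop
  endfacet
  facet normal 0.0000 -1.0000 0.0000
    outer loop
      vertex 0.00 0.00 0.00
      vertex 23.54 0.00 18.93
      vertex 0.00 0.00 18.93
    endloop
  endfacet
  facet normal 1.0000 0.0000 0.0000
    outer loop
      vertex 23.54 0.00 0.00
      vertex 23.54 6.32 0.00
      vertex 23.54 6.32 18.93
    endloop
  endfacet
  facet normal 1.0000 0.0000 0.0000
    outer loop
      vertex 23.54 0.00 0.00
      vertex 23.54 6.32 18.93
      vertex 23.54 0.00 18.93
    endloop
  endfacet
  facet normal 0.0000 1.0000 0.0000
    outer loop
      vertex 23.54 6.32 0.00
      vertex 6.89 6.32 0.00
      vertex 6.89 6.32 18.93
    endloop
  endfacet
  facet normal 0.0000 1.0000 0.0000
    outer loop
      vertex 23.54 6.32 0.00
      vertex 6.89 6.32 18.93
      vertex 23.54 6.32 18.93
    endloop
  endfacet
  facet normal 1.0000 0.0000 0.0000
    outer loop
      vertex 6.89 6.32 0.00
      vertex 6.89 26.46 0.00
      vertex 6.89 26.46 18.93
    endloop
  endfacet
  facet normal 1.0000 0.0000 0.0000
    outer loop
      vertex 6.89 6.32 0.00
      vertex 6.89 26.46 18.93
      vertex 6.89 6.32 18.93
    endloop
  endfacet
  facet normal 0.0000 1.0000 0.0000
    outer loop
      vertex 6.89 26.46 0.00
      vertex 0.00 26.46 0.00
      vertex 0.00 26.46 18.93
    endloop
  endfacet
  facet normal 0.0000 1.0000 0.0000
    outer loop
      vertex 6.89 26.46 0.00
      vertex 0.00 26.46 18.93
      vertex 6.89 26.46 18.93
    endloop
  endfacet
  facet normal -1.0000 0.0000 0.0000
    outer loop
      vertex 0.00 26.46 0.00
      vertex 0.00 0.00 0.00
      vertex 0.00 0.00 18.93
    endloop
  endfacet
  facet normal -1.0000 0.0000 0.0000
    outer loop
      vertex 0.00 26.46 0.00
      vertex 0.00 0.00 18.93
      vertex 0.00 26.46 18.93
    endloop
  endfacet
endsolid part

The G0 Z moves step by Δz≈6.31 mm. Every layer's G1 loop is the same polygon, so the solid is a straight extrusion of it from z=0 to z≈18.9. Closing with flat bottom and top caps and triangulating gives 20 facets — an L-shaped prism: outer 23.5 × 26.5 mm, arm thicknesses ≈ 6.32 mm (horizontal) and 6.89 mm (vertical), extruded 18.9 mm in z.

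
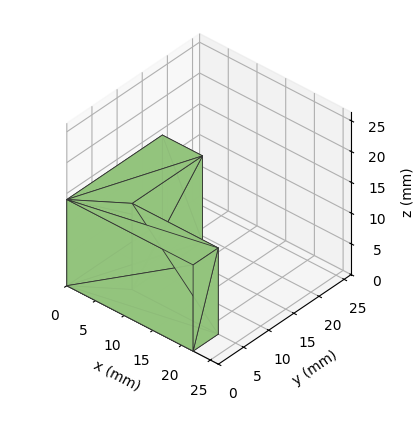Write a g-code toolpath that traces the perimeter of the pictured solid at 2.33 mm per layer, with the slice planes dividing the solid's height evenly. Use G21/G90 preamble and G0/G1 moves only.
Reading the render: the shape is an L-shaped prism: outer 22 × 19 mm, arm thicknesses ≈ 5 mm (horizontal) and 7 mm (vertical), extruded 14 mm in z (dimensions read to the nearest mm from the axis ticks). For the g-code, the solid's height is divided into equal slices at the stated Δz and each level perimeter traced with G1 moves after a G0 lift.

; perimeter-only toolpath
G21 ; units = mm
G90 ; absolute positioning
G28 ; home
; layer 1
G0 Z2.33
G0 X0.00 Y0.00
G1 X22.00 Y0.00
G1 X22.00 Y5.00
G1 X7.00 Y5.00
G1 X7.00 Y19.00
G1 X0.00 Y19.00
G1 X0.00 Y0.00
; layer 2
G0 Z4.67
G0 X0.00 Y0.00
G1 X22.00 Y0.00
G1 X22.00 Y5.00
G1 X7.00 Y5.00
G1 X7.00 Y19.00
G1 X0.00 Y19.00
G1 X0.00 Y0.00
; layer 3
G0 Z7.00
G0 X0.00 Y0.00
G1 X22.00 Y0.00
G1 X22.00 Y5.00
G1 X7.00 Y5.00
G1 X7.00 Y19.00
G1 X0.00 Y19.00
G1 X0.00 Y0.00
; layer 4
G0 Z9.33
G0 X0.00 Y0.00
G1 X22.00 Y0.00
G1 X22.00 Y5.00
G1 X7.00 Y5.00
G1 X7.00 Y19.00
G1 X0.00 Y19.00
G1 X0.00 Y0.00
; layer 5
G0 Z11.67
G0 X0.00 Y0.00
G1 X22.00 Y0.00
G1 X22.00 Y5.00
G1 X7.00 Y5.00
G1 X7.00 Y19.00
G1 X0.00 Y19.00
G1 X0.00 Y0.00
; layer 6
G0 Z14.00
G0 X0.00 Y0.00
G1 X22.00 Y0.00
G1 X22.00 Y5.00
G1 X7.00 Y5.00
G1 X7.00 Y19.00
G1 X0.00 Y19.00
G1 X0.00 Y0.00
M2 ; end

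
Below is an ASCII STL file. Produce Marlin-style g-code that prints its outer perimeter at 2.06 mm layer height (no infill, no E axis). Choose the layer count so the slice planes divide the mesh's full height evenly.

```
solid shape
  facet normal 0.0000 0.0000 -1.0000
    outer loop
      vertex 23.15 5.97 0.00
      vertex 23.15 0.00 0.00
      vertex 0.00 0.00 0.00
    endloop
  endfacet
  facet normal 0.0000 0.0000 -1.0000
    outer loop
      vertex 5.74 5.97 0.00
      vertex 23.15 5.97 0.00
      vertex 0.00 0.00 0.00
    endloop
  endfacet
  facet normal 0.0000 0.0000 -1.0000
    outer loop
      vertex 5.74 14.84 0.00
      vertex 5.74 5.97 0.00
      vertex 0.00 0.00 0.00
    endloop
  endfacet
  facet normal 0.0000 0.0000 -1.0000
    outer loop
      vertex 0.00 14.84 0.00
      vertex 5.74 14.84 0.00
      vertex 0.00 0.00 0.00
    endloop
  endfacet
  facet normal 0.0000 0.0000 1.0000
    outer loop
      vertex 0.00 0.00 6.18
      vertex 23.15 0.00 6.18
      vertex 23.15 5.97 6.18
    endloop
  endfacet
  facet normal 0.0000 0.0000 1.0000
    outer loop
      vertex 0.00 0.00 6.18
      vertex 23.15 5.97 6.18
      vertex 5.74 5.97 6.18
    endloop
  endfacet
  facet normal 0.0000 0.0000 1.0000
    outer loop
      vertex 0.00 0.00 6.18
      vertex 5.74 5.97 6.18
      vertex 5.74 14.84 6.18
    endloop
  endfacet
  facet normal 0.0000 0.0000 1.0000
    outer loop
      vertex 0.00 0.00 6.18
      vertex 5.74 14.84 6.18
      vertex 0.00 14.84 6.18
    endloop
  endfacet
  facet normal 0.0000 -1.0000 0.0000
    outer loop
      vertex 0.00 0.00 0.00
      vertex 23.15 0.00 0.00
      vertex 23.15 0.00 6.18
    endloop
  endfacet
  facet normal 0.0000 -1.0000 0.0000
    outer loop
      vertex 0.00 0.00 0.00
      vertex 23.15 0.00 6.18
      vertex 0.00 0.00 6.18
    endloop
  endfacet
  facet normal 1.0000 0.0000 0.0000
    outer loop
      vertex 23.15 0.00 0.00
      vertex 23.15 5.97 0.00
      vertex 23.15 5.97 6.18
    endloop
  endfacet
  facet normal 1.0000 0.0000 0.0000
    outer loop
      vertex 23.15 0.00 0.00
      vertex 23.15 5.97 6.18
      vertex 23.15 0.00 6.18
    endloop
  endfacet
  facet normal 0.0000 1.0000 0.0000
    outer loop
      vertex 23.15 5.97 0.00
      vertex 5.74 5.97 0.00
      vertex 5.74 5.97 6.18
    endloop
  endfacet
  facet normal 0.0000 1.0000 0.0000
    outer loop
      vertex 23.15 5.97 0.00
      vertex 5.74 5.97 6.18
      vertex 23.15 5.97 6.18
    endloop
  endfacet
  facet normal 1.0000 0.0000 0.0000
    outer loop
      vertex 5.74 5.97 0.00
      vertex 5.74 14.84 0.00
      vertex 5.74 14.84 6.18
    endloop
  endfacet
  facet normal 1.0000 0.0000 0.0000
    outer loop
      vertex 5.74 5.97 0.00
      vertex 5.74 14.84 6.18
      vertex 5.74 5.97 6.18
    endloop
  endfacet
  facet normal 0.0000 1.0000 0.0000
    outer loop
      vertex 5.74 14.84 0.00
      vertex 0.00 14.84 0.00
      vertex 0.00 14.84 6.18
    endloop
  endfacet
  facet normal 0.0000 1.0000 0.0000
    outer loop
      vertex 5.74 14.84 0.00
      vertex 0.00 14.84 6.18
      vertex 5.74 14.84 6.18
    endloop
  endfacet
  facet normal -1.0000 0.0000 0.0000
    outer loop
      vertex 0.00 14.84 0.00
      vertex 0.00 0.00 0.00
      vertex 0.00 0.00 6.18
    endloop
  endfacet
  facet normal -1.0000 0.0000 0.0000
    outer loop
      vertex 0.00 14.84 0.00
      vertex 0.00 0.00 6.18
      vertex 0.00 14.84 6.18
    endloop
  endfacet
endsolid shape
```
; perimeter-only toolpath
G21 ; units = mm
G90 ; absolute positioning
G28 ; home
; layer 1
G0 Z2.06
G0 X0.00 Y0.00
G1 X23.15 Y0.00
G1 X23.15 Y5.97
G1 X5.74 Y5.97
G1 X5.74 Y14.84
G1 X0.00 Y14.84
G1 X0.00 Y0.00
; layer 2
G0 Z4.12
G0 X0.00 Y0.00
G1 X23.15 Y0.00
G1 X23.15 Y5.97
G1 X5.74 Y5.97
G1 X5.74 Y14.84
G1 X0.00 Y14.84
G1 X0.00 Y0.00
; layer 3
G0 Z6.18
G0 X0.00 Y0.00
G1 X23.15 Y0.00
G1 X23.15 Y5.97
G1 X5.74 Y5.97
G1 X5.74 Y14.84
G1 X0.00 Y14.84
G1 X0.00 Y0.00
M2 ; end

The solid is an L-shaped prism: outer 23.1 × 14.8 mm, arm thicknesses ≈ 5.97 mm (horizontal) and 5.74 mm (vertical), extruded 6.18 mm in z. Slicing at Δz = 2.06 mm — 3 equal slices spanning the solid's height, so layer i sits at z = i·h/3 — gives 3 non-empty perimeters. Each is a 6-segment closed polygon; G0 lifts to the layer z and rapids to the start vertex, then G1 traces the edges.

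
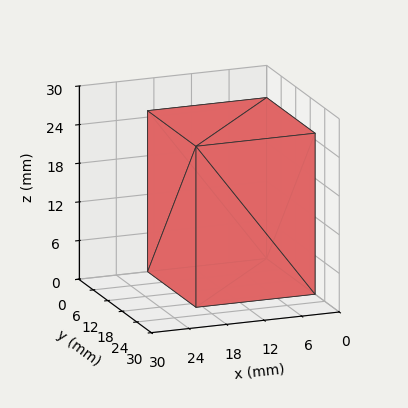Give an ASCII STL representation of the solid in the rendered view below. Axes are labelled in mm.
Reading the render: the shape is a rectangular box, roughly 19 × 20 mm footprint and 25 mm tall (dimensions read to the nearest mm from the axis ticks). For the STL, each face is triangulated and given an outward normal.

solid part
  facet normal 0.0000 0.0000 -1.0000
    outer loop
      vertex 19.00 20.00 0.00
      vertex 19.00 0.00 0.00
      vertex 0.00 0.00 0.00
    endloop
  endfacet
  facet normal 0.0000 0.0000 -1.0000
    outer loop
      vertex 0.00 20.00 0.00
      vertex 19.00 20.00 0.00
      vertex 0.00 0.00 0.00
    endloop
  endfacet
  facet normal 0.0000 0.0000 1.0000
    outer loop
      vertex 0.00 0.00 25.00
      vertex 19.00 0.00 25.00
      vertex 19.00 20.00 25.00
    endloop
  endfacet
  facet normal 0.0000 0.0000 1.0000
    outer loop
      vertex 0.00 0.00 25.00
      vertex 19.00 20.00 25.00
      vertex 0.00 20.00 25.00
    endloop
  endfacet
  facet normal 0.0000 -1.0000 0.0000
    outer loop
      vertex 0.00 0.00 0.00
      vertex 19.00 0.00 0.00
      vertex 19.00 0.00 25.00
    endloop
  endfacet
  facet normal 0.0000 -1.0000 0.0000
    outer loop
      vertex 0.00 0.00 0.00
      vertex 19.00 0.00 25.00
      vertex 0.00 0.00 25.00
    endloop
  endfacet
  facet normal 0.0000 1.0000 0.0000
    outer loop
      vertex 19.00 20.00 25.00
      vertex 19.00 20.00 0.00
      vertex 0.00 20.00 0.00
    endloop
  endfacet
  facet normal 0.0000 1.0000 0.0000
    outer loop
      vertex 0.00 20.00 25.00
      vertex 19.00 20.00 25.00
      vertex 0.00 20.00 0.00
    endloop
  endfacet
  facet normal -1.0000 0.0000 0.0000
    outer loop
      vertex 0.00 20.00 25.00
      vertex 0.00 20.00 0.00
      vertex 0.00 0.00 0.00
    endloop
  endfacet
  facet normal -1.0000 0.0000 0.0000
    outer loop
      vertex 0.00 0.00 25.00
      vertex 0.00 20.00 25.00
      vertex 0.00 0.00 0.00
    endloop
  endfacet
  facet normal 1.0000 0.0000 0.0000
    outer loop
      vertex 19.00 0.00 0.00
      vertex 19.00 20.00 0.00
      vertex 19.00 20.00 25.00
    endloop
  endfacet
  facet normal 1.0000 0.0000 0.0000
    outer loop
      vertex 19.00 0.00 0.00
      vertex 19.00 20.00 25.00
      vertex 19.00 0.00 25.00
    endloop
  endfacet
endsolid part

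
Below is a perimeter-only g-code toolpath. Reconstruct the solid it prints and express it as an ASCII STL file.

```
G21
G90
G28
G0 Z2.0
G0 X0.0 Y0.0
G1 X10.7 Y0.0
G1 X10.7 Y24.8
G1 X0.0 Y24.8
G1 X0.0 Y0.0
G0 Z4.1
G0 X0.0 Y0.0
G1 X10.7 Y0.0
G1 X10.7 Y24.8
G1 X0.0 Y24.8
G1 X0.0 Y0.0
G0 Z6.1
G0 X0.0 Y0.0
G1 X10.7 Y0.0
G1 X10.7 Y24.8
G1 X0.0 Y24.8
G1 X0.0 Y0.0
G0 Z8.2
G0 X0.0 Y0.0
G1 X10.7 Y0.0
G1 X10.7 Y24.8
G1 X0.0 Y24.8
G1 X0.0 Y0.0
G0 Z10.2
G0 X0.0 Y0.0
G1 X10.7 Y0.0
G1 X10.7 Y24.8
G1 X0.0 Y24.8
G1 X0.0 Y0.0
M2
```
solid part
  facet normal 0.0000 0.0000 -1.0000
    outer loop
      vertex 10.7 24.8 0.0
      vertex 10.7 0.0 0.0
      vertex 0.0 0.0 0.0
    endloop
  endfacet
  facet normal 0.0000 0.0000 -1.0000
    outer loop
      vertex 0.0 24.8 0.0
      vertex 10.7 24.8 0.0
      vertex 0.0 0.0 0.0
    endloop
  endfacet
  facet normal 0.0000 0.0000 1.0000
    outer loop
      vertex 0.0 0.0 10.2
      vertex 10.7 0.0 10.2
      vertex 10.7 24.8 10.2
    endloop
  endfacet
  facet normal 0.0000 0.0000 1.0000
    outer loop
      vertex 0.0 0.0 10.2
      vertex 10.7 24.8 10.2
      vertex 0.0 24.8 10.2
    endloop
  endfacet
  facet normal 0.0000 -1.0000 0.0000
    outer loop
      vertex 0.0 0.0 0.0
      vertex 10.7 0.0 0.0
      vertex 10.7 0.0 10.2
    endloop
  endfacet
  facet normal 0.0000 -1.0000 0.0000
    outer loop
      vertex 0.0 0.0 0.0
      vertex 10.7 0.0 10.2
      vertex 0.0 0.0 10.2
    endloop
  endfacet
  facet normal 0.0000 1.0000 0.0000
    outer loop
      vertex 10.7 24.8 10.2
      vertex 10.7 24.8 0.0
      vertex 0.0 24.8 0.0
    endloop
  endfacet
  facet normal 0.0000 1.0000 0.0000
    outer loop
      vertex 0.0 24.8 10.2
      vertex 10.7 24.8 10.2
      vertex 0.0 24.8 0.0
    endloop
  endfacet
  facet normal -1.0000 0.0000 0.0000
    outer loop
      vertex 0.0 24.8 10.2
      vertex 0.0 24.8 0.0
      vertex 0.0 0.0 0.0
    endloop
  endfacet
  facet normal -1.0000 0.0000 0.0000
    outer loop
      vertex 0.0 0.0 10.2
      vertex 0.0 24.8 10.2
      vertex 0.0 0.0 0.0
    endloop
  endfacet
  facet normal 1.0000 0.0000 0.0000
    outer loop
      vertex 10.7 0.0 0.0
      vertex 10.7 24.8 0.0
      vertex 10.7 24.8 10.2
    endloop
  endfacet
  facet normal 1.0000 0.0000 0.0000
    outer loop
      vertex 10.7 0.0 0.0
      vertex 10.7 24.8 10.2
      vertex 10.7 0.0 10.2
    endloop
  endfacet
endsolid part

The G0 Z moves step by Δz≈2.0 mm. Every layer's G1 loop is the same polygon, so the solid is a straight extrusion of it from z=0 to z≈10.2. Closing with flat bottom and top caps and triangulating gives 12 facets — a rectangular box, roughly 10.7 × 24.8 mm footprint and 10.2 mm tall.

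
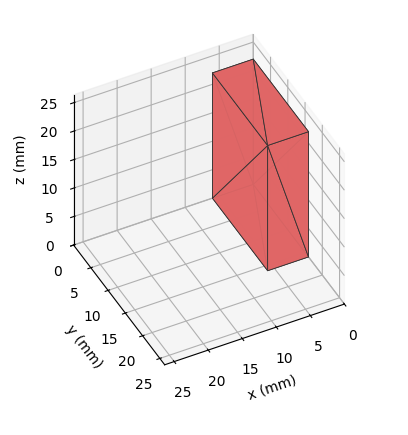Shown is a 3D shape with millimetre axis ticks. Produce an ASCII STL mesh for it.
Reading the render: the shape is a rectangular box, roughly 6 × 16 mm footprint and 22 mm tall (dimensions read to the nearest mm from the axis ticks). For the STL, each face is triangulated and given an outward normal.

solid part
  facet normal 0.0000 0.0000 -1.0000
    outer loop
      vertex 6.0 16.0 0.0
      vertex 6.0 0.0 0.0
      vertex 0.0 0.0 0.0
    endloop
  endfacet
  facet normal 0.0000 0.0000 -1.0000
    outer loop
      vertex 0.0 16.0 0.0
      vertex 6.0 16.0 0.0
      vertex 0.0 0.0 0.0
    endloop
  endfacet
  facet normal 0.0000 0.0000 1.0000
    outer loop
      vertex 0.0 0.0 22.0
      vertex 6.0 0.0 22.0
      vertex 6.0 16.0 22.0
    endloop
  endfacet
  facet normal 0.0000 0.0000 1.0000
    outer loop
      vertex 0.0 0.0 22.0
      vertex 6.0 16.0 22.0
      vertex 0.0 16.0 22.0
    endloop
  endfacet
  facet normal 0.0000 -1.0000 0.0000
    outer loop
      vertex 0.0 0.0 0.0
      vertex 6.0 0.0 0.0
      vertex 6.0 0.0 22.0
    endloop
  endfacet
  facet normal 0.0000 -1.0000 0.0000
    outer loop
      vertex 0.0 0.0 0.0
      vertex 6.0 0.0 22.0
      vertex 0.0 0.0 22.0
    endloop
  endfacet
  facet normal 0.0000 1.0000 0.0000
    outer loop
      vertex 6.0 16.0 22.0
      vertex 6.0 16.0 0.0
      vertex 0.0 16.0 0.0
    endloop
  endfacet
  facet normal 0.0000 1.0000 0.0000
    outer loop
      vertex 0.0 16.0 22.0
      vertex 6.0 16.0 22.0
      vertex 0.0 16.0 0.0
    endloop
  endfacet
  facet normal -1.0000 0.0000 0.0000
    outer loop
      vertex 0.0 16.0 22.0
      vertex 0.0 16.0 0.0
      vertex 0.0 0.0 0.0
    endloop
  endfacet
  facet normal -1.0000 0.0000 0.0000
    outer loop
      vertex 0.0 0.0 22.0
      vertex 0.0 16.0 22.0
      vertex 0.0 0.0 0.0
    endloop
  endfacet
  facet normal 1.0000 0.0000 0.0000
    outer loop
      vertex 6.0 0.0 0.0
      vertex 6.0 16.0 0.0
      vertex 6.0 16.0 22.0
    endloop
  endfacet
  facet normal 1.0000 0.0000 0.0000
    outer loop
      vertex 6.0 0.0 0.0
      vertex 6.0 16.0 22.0
      vertex 6.0 0.0 22.0
    endloop
  endfacet
endsolid part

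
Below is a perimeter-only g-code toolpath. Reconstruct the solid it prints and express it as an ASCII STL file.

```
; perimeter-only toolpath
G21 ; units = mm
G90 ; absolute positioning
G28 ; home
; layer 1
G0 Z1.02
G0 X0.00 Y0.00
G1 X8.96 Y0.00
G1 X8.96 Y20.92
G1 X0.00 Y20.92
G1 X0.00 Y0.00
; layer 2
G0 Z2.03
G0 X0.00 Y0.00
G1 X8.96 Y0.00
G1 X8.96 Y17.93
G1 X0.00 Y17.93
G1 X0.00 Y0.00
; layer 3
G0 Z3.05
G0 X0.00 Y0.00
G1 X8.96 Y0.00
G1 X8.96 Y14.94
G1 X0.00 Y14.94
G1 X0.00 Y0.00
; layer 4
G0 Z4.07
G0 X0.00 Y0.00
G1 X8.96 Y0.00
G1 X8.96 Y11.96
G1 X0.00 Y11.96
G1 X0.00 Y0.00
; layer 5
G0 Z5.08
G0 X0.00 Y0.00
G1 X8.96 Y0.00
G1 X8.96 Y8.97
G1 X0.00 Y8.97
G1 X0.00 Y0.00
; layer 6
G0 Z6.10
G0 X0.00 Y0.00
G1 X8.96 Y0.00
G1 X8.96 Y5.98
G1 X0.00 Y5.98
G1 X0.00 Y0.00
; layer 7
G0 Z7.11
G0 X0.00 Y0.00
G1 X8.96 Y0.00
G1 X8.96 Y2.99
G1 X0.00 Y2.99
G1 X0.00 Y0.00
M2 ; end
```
solid part
  facet normal 0.0000 0.0000 -1.0000
    outer loop
      vertex 8.96 23.91 0.00
      vertex 8.96 0.00 0.00
      vertex 0.00 0.00 0.00
    endloop
  endfacet
  facet normal 0.0000 0.0000 -1.0000
    outer loop
      vertex 0.00 23.91 0.00
      vertex 8.96 23.91 0.00
      vertex 0.00 0.00 0.00
    endloop
  endfacet
  facet normal 0.0000 -1.0000 0.0000
    outer loop
      vertex 0.00 0.00 0.00
      vertex 8.96 0.00 0.00
      vertex 8.96 0.00 8.13
    endloop
  endfacet
  facet normal 0.0000 -1.0000 0.0000
    outer loop
      vertex 0.00 0.00 0.00
      vertex 8.96 0.00 8.13
      vertex 0.00 0.00 8.13
    endloop
  endfacet
  facet normal 0.0000 0.3219 0.9468
    outer loop
      vertex 0.00 0.00 8.13
      vertex 8.96 0.00 8.13
      vertex 8.96 23.91 0.00
    endloop
  endfacet
  facet normal 0.0000 0.3219 0.9468
    outer loop
      vertex 0.00 0.00 8.13
      vertex 8.96 23.91 0.00
      vertex 0.00 23.91 0.00
    endloop
  endfacet
  facet normal -1.0000 0.0000 0.0000
    outer loop
      vertex 0.00 0.00 8.13
      vertex 0.00 23.91 0.00
      vertex 0.00 0.00 0.00
    endloop
  endfacet
  facet normal 1.0000 0.0000 0.0000
    outer loop
      vertex 8.96 0.00 0.00
      vertex 8.96 23.91 0.00
      vertex 8.96 0.00 8.13
    endloop
  endfacet
endsolid part

The G0 Z moves step by Δz≈1.02 mm. The G1 loops shrink linearly with z, so the solid tapers from its base footprint up to z≈8.13. Closing with a flat bottom cap and the tapered top and triangulating gives 8 facets — a wedge (ramp): 8.96 × 23.9 mm base, rising to 8.13 mm along the y=0 edge and sloping linearly to z=0 at y=23.9.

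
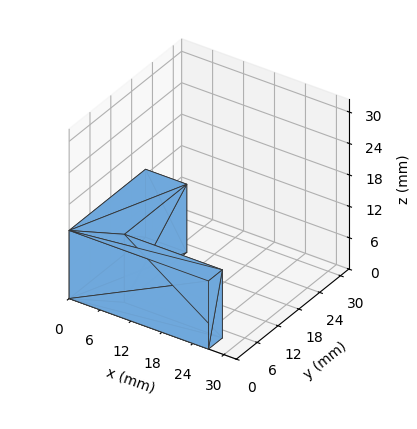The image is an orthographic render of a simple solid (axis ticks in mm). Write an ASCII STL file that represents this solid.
Reading the render: the shape is an L-shaped prism: outer 27 × 22 mm, arm thicknesses ≈ 4 mm (horizontal) and 8 mm (vertical), extruded 13 mm in z (dimensions read to the nearest mm from the axis ticks). For the STL, each face is triangulated and given an outward normal.

solid part
  facet normal 0.0000 0.0000 -1.0000
    outer loop
      vertex 27.00 4.00 0.00
      vertex 27.00 0.00 0.00
      vertex 0.00 0.00 0.00
    endloop
  endfacet
  facet normal 0.0000 0.0000 -1.0000
    outer loop
      vertex 8.00 4.00 0.00
      vertex 27.00 4.00 0.00
      vertex 0.00 0.00 0.00
    endloop
  endfacet
  facet normal 0.0000 0.0000 -1.0000
    outer loop
      vertex 8.00 22.00 0.00
      vertex 8.00 4.00 0.00
      vertex 0.00 0.00 0.00
    endloop
  endfacet
  facet normal 0.0000 0.0000 -1.0000
    outer loop
      vertex 0.00 22.00 0.00
      vertex 8.00 22.00 0.00
      vertex 0.00 0.00 0.00
    endloop
  endfacet
  facet normal 0.0000 0.0000 1.0000
    outer loop
      vertex 0.00 0.00 13.00
      vertex 27.00 0.00 13.00
      vertex 27.00 4.00 13.00
    endloop
  endfacet
  facet normal 0.0000 0.0000 1.0000
    outer loop
      vertex 0.00 0.00 13.00
      vertex 27.00 4.00 13.00
      vertex 8.00 4.00 13.00
    endloop
  endfacet
  facet normal 0.0000 0.0000 1.0000
    outer loop
      vertex 0.00 0.00 13.00
      vertex 8.00 4.00 13.00
      vertex 8.00 22.00 13.00
    endloop
  endfacet
  facet normal 0.0000 0.0000 1.0000
    outer loop
      vertex 0.00 0.00 13.00
      vertex 8.00 22.00 13.00
      vertex 0.00 22.00 13.00
    endloop
  endfacet
  facet normal 0.0000 -1.0000 0.0000
    outer loop
      vertex 0.00 0.00 0.00
      vertex 27.00 0.00 0.00
      vertex 27.00 0.00 13.00
    endloop
  endfacet
  facet normal 0.0000 -1.0000 0.0000
    outer loop
      vertex 0.00 0.00 0.00
      vertex 27.00 0.00 13.00
      vertex 0.00 0.00 13.00
    endloop
  endfacet
  facet normal 1.0000 0.0000 0.0000
    outer loop
      vertex 27.00 0.00 0.00
      vertex 27.00 4.00 0.00
      vertex 27.00 4.00 13.00
    endloop
  endfacet
  facet normal 1.0000 0.0000 0.0000
    outer loop
      vertex 27.00 0.00 0.00
      vertex 27.00 4.00 13.00
      vertex 27.00 0.00 13.00
    endloop
  endfacet
  facet normal 0.0000 1.0000 0.0000
    outer loop
      vertex 27.00 4.00 0.00
      vertex 8.00 4.00 0.00
      vertex 8.00 4.00 13.00
    endloop
  endfacet
  facet normal 0.0000 1.0000 0.0000
    outer loop
      vertex 27.00 4.00 0.00
      vertex 8.00 4.00 13.00
      vertex 27.00 4.00 13.00
    endloop
  endfacet
  facet normal 1.0000 0.0000 0.0000
    outer loop
      vertex 8.00 4.00 0.00
      vertex 8.00 22.00 0.00
      vertex 8.00 22.00 13.00
    endloop
  endfacet
  facet normal 1.0000 0.0000 0.0000
    outer loop
      vertex 8.00 4.00 0.00
      vertex 8.00 22.00 13.00
      vertex 8.00 4.00 13.00
    endloop
  endfacet
  facet normal 0.0000 1.0000 0.0000
    outer loop
      vertex 8.00 22.00 0.00
      vertex 0.00 22.00 0.00
      vertex 0.00 22.00 13.00
    endloop
  endfacet
  facet normal 0.0000 1.0000 0.0000
    outer loop
      vertex 8.00 22.00 0.00
      vertex 0.00 22.00 13.00
      vertex 8.00 22.00 13.00
    endloop
  endfacet
  facet normal -1.0000 0.0000 0.0000
    outer loop
      vertex 0.00 22.00 0.00
      vertex 0.00 0.00 0.00
      vertex 0.00 0.00 13.00
    endloop
  endfacet
  facet normal -1.0000 0.0000 0.0000
    outer loop
      vertex 0.00 22.00 0.00
      vertex 0.00 0.00 13.00
      vertex 0.00 22.00 13.00
    endloop
  endfacet
endsolid part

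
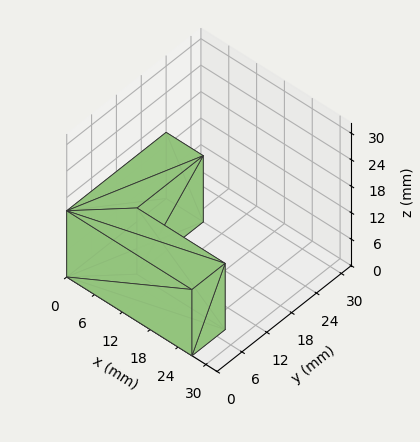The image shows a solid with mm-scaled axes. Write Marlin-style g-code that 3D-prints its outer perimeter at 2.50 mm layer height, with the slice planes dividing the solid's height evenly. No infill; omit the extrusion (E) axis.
Reading the render: the shape is an L-shaped prism: outer 27 × 24 mm, arm thicknesses ≈ 8 mm (horizontal) and 8 mm (vertical), extruded 15 mm in z (dimensions read to the nearest mm from the axis ticks). For the g-code, the solid's height is divided into equal slices at the stated Δz and each level perimeter traced with G1 moves after a G0 lift.

; perimeter-only toolpath
G21 ; units = mm
G90 ; absolute positioning
G28 ; home
; layer 1
G0 Z2.50
G0 X0.00 Y0.00
G1 X27.00 Y0.00
G1 X27.00 Y8.00
G1 X8.00 Y8.00
G1 X8.00 Y24.00
G1 X0.00 Y24.00
G1 X0.00 Y0.00
; layer 2
G0 Z5.00
G0 X0.00 Y0.00
G1 X27.00 Y0.00
G1 X27.00 Y8.00
G1 X8.00 Y8.00
G1 X8.00 Y24.00
G1 X0.00 Y24.00
G1 X0.00 Y0.00
; layer 3
G0 Z7.50
G0 X0.00 Y0.00
G1 X27.00 Y0.00
G1 X27.00 Y8.00
G1 X8.00 Y8.00
G1 X8.00 Y24.00
G1 X0.00 Y24.00
G1 X0.00 Y0.00
; layer 4
G0 Z10.00
G0 X0.00 Y0.00
G1 X27.00 Y0.00
G1 X27.00 Y8.00
G1 X8.00 Y8.00
G1 X8.00 Y24.00
G1 X0.00 Y24.00
G1 X0.00 Y0.00
; layer 5
G0 Z12.50
G0 X0.00 Y0.00
G1 X27.00 Y0.00
G1 X27.00 Y8.00
G1 X8.00 Y8.00
G1 X8.00 Y24.00
G1 X0.00 Y24.00
G1 X0.00 Y0.00
; layer 6
G0 Z15.00
G0 X0.00 Y0.00
G1 X27.00 Y0.00
G1 X27.00 Y8.00
G1 X8.00 Y8.00
G1 X8.00 Y24.00
G1 X0.00 Y24.00
G1 X0.00 Y0.00
M2 ; end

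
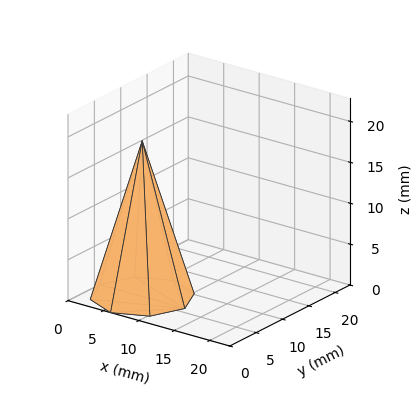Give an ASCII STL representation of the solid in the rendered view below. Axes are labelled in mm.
Reading the render: the shape is a regular 8-sided pyramid, base circumscribed radius ≈ 6 mm, apex at z ≈ 19 mm (dimensions read to the nearest mm from the axis ticks). For the STL, each face is triangulated and given an outward normal.

solid part
  facet normal 0.0000 0.0000 -1.0000
    outer loop
      vertex 6.0 12.0 0.0
      vertex 10.2 10.2 0.0
      vertex 12.0 6.0 0.0
    endloop
  endfacet
  facet normal 0.0000 0.0000 -1.0000
    outer loop
      vertex 1.8 10.2 0.0
      vertex 6.0 12.0 0.0
      vertex 12.0 6.0 0.0
    endloop
  endfacet
  facet normal 0.0000 0.0000 -1.0000
    outer loop
      vertex 0.0 6.0 0.0
      vertex 1.8 10.2 0.0
      vertex 12.0 6.0 0.0
    endloop
  endfacet
  facet normal 0.0000 0.0000 -1.0000
    outer loop
      vertex 1.8 1.8 0.0
      vertex 0.0 6.0 0.0
      vertex 12.0 6.0 0.0
    endloop
  endfacet
  facet normal 0.0000 0.0000 -1.0000
    outer loop
      vertex 6.0 0.0 0.0
      vertex 1.8 1.8 0.0
      vertex 12.0 6.0 0.0
    endloop
  endfacet
  facet normal 0.0000 0.0000 -1.0000
    outer loop
      vertex 10.2 1.8 0.0
      vertex 6.0 0.0 0.0
      vertex 12.0 6.0 0.0
    endloop
  endfacet
  facet normal 0.8827 0.3783 0.2788
    outer loop
      vertex 12.0 6.0 0.0
      vertex 10.2 10.2 0.0
      vertex 6.0 6.0 19.0
    endloop
  endfacet
  facet normal 0.3783 0.8827 0.2788
    outer loop
      vertex 10.2 10.2 0.0
      vertex 6.0 12.0 0.0
      vertex 6.0 6.0 19.0
    endloop
  endfacet
  facet normal -0.3783 0.8827 0.2788
    outer loop
      vertex 6.0 12.0 0.0
      vertex 1.8 10.2 0.0
      vertex 6.0 6.0 19.0
    endloop
  endfacet
  facet normal -0.8827 0.3783 0.2788
    outer loop
      vertex 1.8 10.2 0.0
      vertex 0.0 6.0 0.0
      vertex 6.0 6.0 19.0
    endloop
  endfacet
  facet normal -0.8827 -0.3783 0.2788
    outer loop
      vertex 0.0 6.0 0.0
      vertex 1.8 1.8 0.0
      vertex 6.0 6.0 19.0
    endloop
  endfacet
  facet normal -0.3783 -0.8827 0.2788
    outer loop
      vertex 1.8 1.8 0.0
      vertex 6.0 0.0 0.0
      vertex 6.0 6.0 19.0
    endloop
  endfacet
  facet normal 0.3783 -0.8827 0.2788
    outer loop
      vertex 6.0 0.0 0.0
      vertex 10.2 1.8 0.0
      vertex 6.0 6.0 19.0
    endloop
  endfacet
  facet normal 0.8827 -0.3783 0.2788
    outer loop
      vertex 10.2 1.8 0.0
      vertex 12.0 6.0 0.0
      vertex 6.0 6.0 19.0
    endloop
  endfacet
endsolid part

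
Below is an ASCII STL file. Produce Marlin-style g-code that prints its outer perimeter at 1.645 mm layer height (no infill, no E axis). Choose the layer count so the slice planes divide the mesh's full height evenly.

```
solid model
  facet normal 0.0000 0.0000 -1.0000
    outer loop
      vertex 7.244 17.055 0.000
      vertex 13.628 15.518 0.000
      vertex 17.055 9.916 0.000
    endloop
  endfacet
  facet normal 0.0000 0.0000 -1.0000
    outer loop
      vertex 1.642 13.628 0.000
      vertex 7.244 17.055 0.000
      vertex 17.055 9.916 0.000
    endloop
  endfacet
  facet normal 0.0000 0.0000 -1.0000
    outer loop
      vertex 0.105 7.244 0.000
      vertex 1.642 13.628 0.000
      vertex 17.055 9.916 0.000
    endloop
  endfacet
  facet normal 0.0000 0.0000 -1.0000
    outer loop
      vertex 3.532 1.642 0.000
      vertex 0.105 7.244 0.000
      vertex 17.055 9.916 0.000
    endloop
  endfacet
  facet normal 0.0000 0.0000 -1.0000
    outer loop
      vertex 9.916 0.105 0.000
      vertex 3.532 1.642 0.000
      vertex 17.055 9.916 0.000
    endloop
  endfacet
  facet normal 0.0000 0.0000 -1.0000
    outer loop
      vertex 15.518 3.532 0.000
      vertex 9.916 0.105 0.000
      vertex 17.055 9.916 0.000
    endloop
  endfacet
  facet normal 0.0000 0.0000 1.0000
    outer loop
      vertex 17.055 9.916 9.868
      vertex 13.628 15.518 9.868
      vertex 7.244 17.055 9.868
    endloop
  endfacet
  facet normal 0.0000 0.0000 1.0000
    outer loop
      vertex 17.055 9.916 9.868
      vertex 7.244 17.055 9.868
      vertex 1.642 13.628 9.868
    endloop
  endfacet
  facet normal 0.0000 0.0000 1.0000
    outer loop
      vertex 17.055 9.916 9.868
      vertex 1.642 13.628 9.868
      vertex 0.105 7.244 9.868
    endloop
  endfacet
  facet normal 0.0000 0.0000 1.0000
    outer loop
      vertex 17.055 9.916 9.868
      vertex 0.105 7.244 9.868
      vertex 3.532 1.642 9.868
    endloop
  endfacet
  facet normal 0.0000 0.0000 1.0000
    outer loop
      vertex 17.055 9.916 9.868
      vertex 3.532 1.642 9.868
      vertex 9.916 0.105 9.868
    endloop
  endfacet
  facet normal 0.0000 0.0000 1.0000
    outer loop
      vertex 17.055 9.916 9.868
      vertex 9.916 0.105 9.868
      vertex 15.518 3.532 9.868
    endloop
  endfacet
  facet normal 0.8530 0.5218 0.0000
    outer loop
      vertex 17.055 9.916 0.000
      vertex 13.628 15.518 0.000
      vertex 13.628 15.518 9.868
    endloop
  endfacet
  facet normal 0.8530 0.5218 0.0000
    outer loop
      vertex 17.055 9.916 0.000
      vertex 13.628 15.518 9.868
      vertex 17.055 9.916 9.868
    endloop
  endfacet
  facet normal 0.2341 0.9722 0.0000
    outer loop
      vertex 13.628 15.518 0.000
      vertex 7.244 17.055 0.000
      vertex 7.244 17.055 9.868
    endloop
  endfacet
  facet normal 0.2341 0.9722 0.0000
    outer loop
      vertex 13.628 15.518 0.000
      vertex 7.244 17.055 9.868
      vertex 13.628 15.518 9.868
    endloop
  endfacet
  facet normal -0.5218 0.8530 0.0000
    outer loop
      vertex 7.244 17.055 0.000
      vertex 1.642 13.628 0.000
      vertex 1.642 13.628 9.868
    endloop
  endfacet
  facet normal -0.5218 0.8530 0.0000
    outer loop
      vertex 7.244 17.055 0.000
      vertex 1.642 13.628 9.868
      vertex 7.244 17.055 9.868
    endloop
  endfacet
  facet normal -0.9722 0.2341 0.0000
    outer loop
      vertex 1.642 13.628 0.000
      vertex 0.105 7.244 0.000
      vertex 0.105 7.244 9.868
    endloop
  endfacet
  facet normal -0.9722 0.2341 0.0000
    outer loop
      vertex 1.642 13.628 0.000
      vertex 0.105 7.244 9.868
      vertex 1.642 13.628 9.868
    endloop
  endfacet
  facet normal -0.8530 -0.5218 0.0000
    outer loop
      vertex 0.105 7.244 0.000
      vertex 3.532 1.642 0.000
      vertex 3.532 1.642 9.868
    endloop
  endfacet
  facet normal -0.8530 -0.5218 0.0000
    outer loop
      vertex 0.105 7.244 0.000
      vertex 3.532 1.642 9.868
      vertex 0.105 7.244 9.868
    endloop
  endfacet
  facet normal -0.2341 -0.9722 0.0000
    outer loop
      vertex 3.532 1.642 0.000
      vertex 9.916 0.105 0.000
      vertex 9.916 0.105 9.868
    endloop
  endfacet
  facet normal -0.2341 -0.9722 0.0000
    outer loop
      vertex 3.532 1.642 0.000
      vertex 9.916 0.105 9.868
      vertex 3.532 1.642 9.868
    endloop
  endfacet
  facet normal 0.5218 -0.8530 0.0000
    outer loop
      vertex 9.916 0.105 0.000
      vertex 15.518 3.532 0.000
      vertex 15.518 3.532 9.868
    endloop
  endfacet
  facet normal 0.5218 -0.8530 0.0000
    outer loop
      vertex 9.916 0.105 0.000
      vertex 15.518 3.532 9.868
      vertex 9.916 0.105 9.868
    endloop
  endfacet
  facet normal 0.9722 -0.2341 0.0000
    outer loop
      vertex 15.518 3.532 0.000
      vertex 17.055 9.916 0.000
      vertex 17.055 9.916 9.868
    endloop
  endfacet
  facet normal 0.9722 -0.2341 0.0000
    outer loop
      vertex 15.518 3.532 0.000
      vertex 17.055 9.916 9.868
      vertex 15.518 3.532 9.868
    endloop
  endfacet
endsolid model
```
; perimeter-only toolpath
G21 ; units = mm
G90 ; absolute positioning
G28 ; home
; layer 1
G0 Z1.645
G0 X17.055 Y9.916
G1 X13.628 Y15.518
G1 X7.244 Y17.055
G1 X1.642 Y13.628
G1 X0.105 Y7.244
G1 X3.532 Y1.642
G1 X9.916 Y0.105
G1 X15.518 Y3.532
G1 X17.055 Y9.916
; layer 2
G0 Z3.289
G0 X17.055 Y9.916
G1 X13.628 Y15.518
G1 X7.244 Y17.055
G1 X1.642 Y13.628
G1 X0.105 Y7.244
G1 X3.532 Y1.642
G1 X9.916 Y0.105
G1 X15.518 Y3.532
G1 X17.055 Y9.916
; layer 3
G0 Z4.934
G0 X17.055 Y9.916
G1 X13.628 Y15.518
G1 X7.244 Y17.055
G1 X1.642 Y13.628
G1 X0.105 Y7.244
G1 X3.532 Y1.642
G1 X9.916 Y0.105
G1 X15.518 Y3.532
G1 X17.055 Y9.916
; layer 4
G0 Z6.579
G0 X17.055 Y9.916
G1 X13.628 Y15.518
G1 X7.244 Y17.055
G1 X1.642 Y13.628
G1 X0.105 Y7.244
G1 X3.532 Y1.642
G1 X9.916 Y0.105
G1 X15.518 Y3.532
G1 X17.055 Y9.916
; layer 5
G0 Z8.223
G0 X17.055 Y9.916
G1 X13.628 Y15.518
G1 X7.244 Y17.055
G1 X1.642 Y13.628
G1 X0.105 Y7.244
G1 X3.532 Y1.642
G1 X9.916 Y0.105
G1 X15.518 Y3.532
G1 X17.055 Y9.916
; layer 6
G0 Z9.868
G0 X17.055 Y9.916
G1 X13.628 Y15.518
G1 X7.244 Y17.055
G1 X1.642 Y13.628
G1 X0.105 Y7.244
G1 X3.532 Y1.642
G1 X9.916 Y0.105
G1 X15.518 Y3.532
G1 X17.055 Y9.916
M2 ; end

The solid is a regular 8-sided prism (a cylinder approximated with 8 flat sides), circumscribed radius ≈ 8.58 mm, height ≈ 9.87 mm. Slicing at Δz = 1.645 mm — 6 equal slices spanning the solid's height, so layer i sits at z = i·h/6 — gives 6 non-empty perimeters. Each is a 8-segment closed polygon; G0 lifts to the layer z and rapids to the start vertex, then G1 traces the edges.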